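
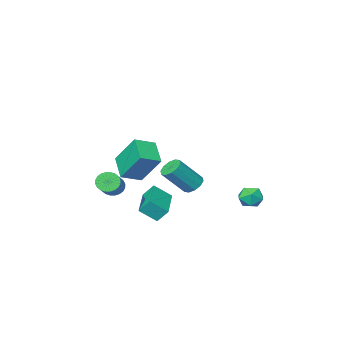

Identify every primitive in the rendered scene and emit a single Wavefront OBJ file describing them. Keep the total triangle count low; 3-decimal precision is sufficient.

v -3.381 2.096 -2.254
v -2.682 2.391 -2.425
v -3.338 1.389 -3.295
v -2.639 1.684 -3.466
v -2.722 1.208 -2.856
v -2.748 1.645 -2.213
v -3.272 2.135 -3.507
v -3.298 2.572 -2.864
v -2.614 2.415 -3.2
v -2.274 1.842 -2.797
v -3.746 1.938 -2.923
v -3.406 1.365 -2.52
v 2.511 -2.806 -2.367
v 2.836 -3.294 -2.065
v 4.014 -1.883 -1.05
v 3.689 -1.394 -1.353
v 2.979 -3.262 -2.276
v 4.157 -1.85 -1.262
v 3.051 -3.16 -2.502
v 4.229 -1.749 -1.487
v 3.041 -3.004 -2.707
v 4.219 -1.593 -1.692
v 2.95 -2.818 -2.86
v 4.128 -1.407 -1.845
v 2.793 -2.631 -2.938
v 3.971 -1.219 -1.923
v 2.592 -2.469 -2.929
v 3.77 -1.058 -1.915
v 2.379 -2.359 -2.835
v 3.557 -0.948 -1.82
v 2.186 -2.317 -2.67
v 3.364 -0.906 -1.655
v 2.043 -2.35 -2.458
v 3.221 -0.938 -1.444
v 1.971 -2.451 -2.233
v 3.149 -1.04 -1.218
v 1.981 -2.607 -2.028
v 3.159 -1.196 -1.013
v 2.072 -2.793 -1.875
v 3.25 -1.382 -0.86
v 2.229 -2.981 -1.797
v 3.407 -1.569 -0.782
v 2.43 -3.142 -1.805
v 3.608 -1.731 -0.791
v 2.643 -3.252 -1.9
v 3.821 -1.841 -0.885
v 2.124 2.18 -1.495
v 2.89 1.685 -0.778
v 3.411 3.779 -1.765
v 4.177 3.283 -1.048
v 2.503 1.757 -2.192
v 3.269 1.261 -1.475
v 3.79 3.355 -2.462
v 4.556 2.86 -1.745
v -0.524 0.244 -1.946
v -0.232 -0.236 -2.311
v 0.995 -0.564 -0.899
v 0.704 -0.084 -0.534
v -0.041 0.121 -2.394
v 1.187 -0.206 -0.982
v -0.034 0.526 -2.306
v 1.193 0.198 -0.894
v -0.214 0.823 -2.081
v 1.013 0.495 -0.668
v -0.513 0.899 -1.804
v 0.715 0.571 -0.391
v -0.815 0.724 -1.581
v 0.412 0.396 -0.169
v -1.007 0.366 -1.498
v 0.221 0.039 -0.086
v -1.013 -0.038 -1.586
v 0.214 -0.366 -0.174
v -0.833 -0.335 -1.812
v 0.394 -0.663 -0.399
v -0.535 -0.411 -2.089
v 0.693 -0.739 -0.676
v 3.294 0.687 0.652
v 2.894 1.851 2.228
v 3.759 1.913 -0.136
v 3.358 3.078 1.44
v 4.422 0.522 1.06
v 4.021 1.687 2.636
v 4.886 1.749 0.272
v 4.486 2.913 1.848
f 1 12 6
f 1 6 2
f 1 2 8
f 1 8 11
f 1 11 12
f 2 6 10
f 6 12 5
f 12 11 3
f 11 8 7
f 8 2 9
f 4 10 5
f 4 5 3
f 4 3 7
f 4 7 9
f 4 9 10
f 5 10 6
f 3 5 12
f 7 3 11
f 9 7 8
f 10 9 2
f 14 13 17
f 14 17 15
f 15 17 18
f 15 18 16
f 17 13 19
f 17 19 18
f 18 19 20
f 18 20 16
f 19 13 21
f 19 21 20
f 20 21 22
f 20 22 16
f 21 13 23
f 21 23 22
f 22 23 24
f 22 24 16
f 23 13 25
f 23 25 24
f 24 25 26
f 24 26 16
f 25 13 27
f 25 27 26
f 26 27 28
f 26 28 16
f 27 13 29
f 27 29 28
f 28 29 30
f 28 30 16
f 29 13 31
f 29 31 30
f 30 31 32
f 30 32 16
f 31 13 33
f 31 33 32
f 32 33 34
f 32 34 16
f 33 13 35
f 33 35 34
f 34 35 36
f 34 36 16
f 35 13 37
f 35 37 36
f 36 37 38
f 36 38 16
f 37 13 39
f 37 39 38
f 38 39 40
f 38 40 16
f 39 13 41
f 39 41 40
f 40 41 42
f 40 42 16
f 41 13 43
f 41 43 42
f 42 43 44
f 42 44 16
f 43 13 45
f 43 45 44
f 44 45 46
f 44 46 16
f 45 13 14
f 45 14 46
f 46 14 15
f 46 15 16
f 48 50 47
f 51 48 47
f 47 50 49
f 49 51 47
f 48 54 50
f 52 48 51
f 52 54 48
f 50 54 49
f 53 51 49
f 49 54 53
f 53 52 51
f 54 52 53
f 56 55 59
f 56 59 57
f 57 59 60
f 57 60 58
f 59 55 61
f 59 61 60
f 60 61 62
f 60 62 58
f 61 55 63
f 61 63 62
f 62 63 64
f 62 64 58
f 63 55 65
f 63 65 64
f 64 65 66
f 64 66 58
f 65 55 67
f 65 67 66
f 66 67 68
f 66 68 58
f 67 55 69
f 67 69 68
f 68 69 70
f 68 70 58
f 69 55 71
f 69 71 70
f 70 71 72
f 70 72 58
f 71 55 73
f 71 73 72
f 72 73 74
f 72 74 58
f 73 55 75
f 73 75 74
f 74 75 76
f 74 76 58
f 75 55 56
f 75 56 76
f 76 56 57
f 76 57 58
f 78 80 77
f 81 78 77
f 77 80 79
f 79 81 77
f 78 84 80
f 82 78 81
f 82 84 78
f 80 84 79
f 83 81 79
f 79 84 83
f 83 82 81
f 84 82 83



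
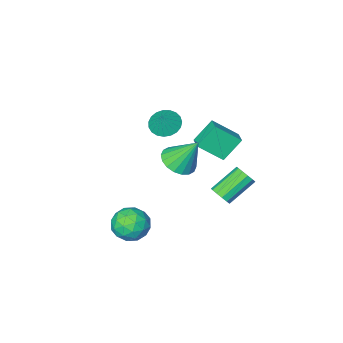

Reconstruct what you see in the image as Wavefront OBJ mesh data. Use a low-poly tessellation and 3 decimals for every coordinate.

v 1.24 3.255 -2.26
v 1.856 3.198 -3.017
v 1.824 1.902 -1.683
v 2.44 1.845 -2.44
v 2.561 2.54 -1.762
v 2.2 3.376 -2.118
v 1.48 1.724 -2.582
v 1.119 2.56 -2.938
v 2.005 2.252 -3.216
v 2.673 2.756 -2.709
v 1.007 2.344 -1.991
v 1.675 2.848 -1.484
v 1.497 3.345 -2.689
v 2.183 1.755 -2.011
v 2.254 2.163 -1.613
v 2.616 2.13 -2.057
v 1.699 3.45 -2.161
v 2.061 3.416 -2.606
v 2.475 3.029 -1.868
v 1.619 1.684 -2.094
v 1.981 1.65 -2.539
v 1.064 2.97 -2.643
v 1.426 2.937 -3.087
v 1.205 2.071 -2.832
v 1.947 2.756 -3.251
v 2.29 1.961 -2.912
v 1.726 1.89 -2.995
v 1.514 2.381 -3.204
v 2.339 3.052 -2.953
v 2.682 2.257 -2.614
v 2.753 2.665 -2.215
v 2.541 3.157 -2.425
v 2.427 2.496 -3.07
v 0.998 2.843 -2.086
v 1.341 2.048 -1.747
v 1.139 1.943 -2.275
v 0.927 2.435 -2.485
v 1.39 3.139 -1.788
v 1.733 2.344 -1.449
v 2.166 2.719 -1.496
v 1.954 3.21 -1.705
v 1.253 2.604 -1.63
v -3.965 0.724 -0.982
v -4.905 0.795 0.107
v -3.655 1.518 -0.766
v -4.595 1.59 0.323
v -2.905 0.05 -0.023
v -3.845 0.122 1.066
v -2.595 0.845 0.193
v -3.535 0.916 1.282
v -2.653 2.91 -1.986
v -2.317 2.764 -1.51
v -3.712 2.724 -0.539
v -4.047 2.87 -1.014
v -2.331 3.102 -1.516
v -3.726 3.061 -0.545
v -2.448 3.379 -1.672
v -3.842 3.338 -0.701
v -2.629 3.507 -1.927
v -4.024 3.467 -0.955
v -2.818 3.446 -2.2
v -4.212 3.405 -1.229
v -2.954 3.214 -2.406
v -4.349 3.174 -1.435
v -2.995 2.886 -2.478
v -4.389 2.846 -1.507
v -2.927 2.566 -2.394
v -4.322 2.526 -1.422
v -2.772 2.355 -2.18
v -4.167 2.315 -1.209
v -2.579 2.32 -1.904
v -3.974 2.28 -0.933
v -2.41 2.473 -1.655
v -3.804 2.432 -0.683
v -1.193 0.373 2.031
v -0.633 -0.182 1.981
v -0.747 0.747 2.869
v -0.503 0.062 1.804
v -0.493 0.359 1.665
v -0.603 0.659 1.59
v -0.816 0.91 1.591
v -1.094 1.068 1.668
v -1.388 1.105 1.808
v -1.649 1.016 1.987
v -1.831 0.816 2.173
v -1.903 0.539 2.335
v -1.852 0.233 2.444
v -1.687 -0.048 2.482
v -1.436 -0.257 2.442
v -1.143 -0.356 2.331
v -0.859 -0.33 2.168
v -0.583 2.66 1.182
v -0.159 2.01 1.657
v -1.177 3.38 2.698
v 0.123 2.3 1.629
v 0.264 2.661 1.513
v 0.238 3.022 1.332
v 0.049 3.312 1.12
v -0.265 3.472 0.921
v -0.642 3.471 0.774
v -1.008 3.31 0.707
v -1.289 3.02 0.735
v -1.431 2.659 0.851
v -1.404 2.298 1.033
v -1.215 2.009 1.244
v -0.901 1.848 1.443
v -0.524 1.849 1.59
f 1 38 17
f 38 12 41
f 17 41 6
f 38 41 17
f 1 17 13
f 17 6 18
f 13 18 2
f 17 18 13
f 1 13 22
f 13 2 23
f 22 23 8
f 13 23 22
f 1 22 34
f 22 8 37
f 34 37 11
f 22 37 34
f 1 34 38
f 34 11 42
f 38 42 12
f 34 42 38
f 2 18 29
f 18 6 32
f 29 32 10
f 18 32 29
f 6 41 19
f 41 12 40
f 19 40 5
f 41 40 19
f 12 42 39
f 42 11 35
f 39 35 3
f 42 35 39
f 11 37 36
f 37 8 24
f 36 24 7
f 37 24 36
f 8 23 28
f 23 2 25
f 28 25 9
f 23 25 28
f 4 30 16
f 30 10 31
f 16 31 5
f 30 31 16
f 4 16 14
f 16 5 15
f 14 15 3
f 16 15 14
f 4 14 21
f 14 3 20
f 21 20 7
f 14 20 21
f 4 21 26
f 21 7 27
f 26 27 9
f 21 27 26
f 4 26 30
f 26 9 33
f 30 33 10
f 26 33 30
f 5 31 19
f 31 10 32
f 19 32 6
f 31 32 19
f 3 15 39
f 15 5 40
f 39 40 12
f 15 40 39
f 7 20 36
f 20 3 35
f 36 35 11
f 20 35 36
f 9 27 28
f 27 7 24
f 28 24 8
f 27 24 28
f 10 33 29
f 33 9 25
f 29 25 2
f 33 25 29
f 44 46 43
f 47 44 43
f 43 46 45
f 45 47 43
f 44 50 46
f 48 44 47
f 48 50 44
f 46 50 45
f 49 47 45
f 45 50 49
f 49 48 47
f 50 48 49
f 52 51 55
f 52 55 53
f 53 55 56
f 53 56 54
f 55 51 57
f 55 57 56
f 56 57 58
f 56 58 54
f 57 51 59
f 57 59 58
f 58 59 60
f 58 60 54
f 59 51 61
f 59 61 60
f 60 61 62
f 60 62 54
f 61 51 63
f 61 63 62
f 62 63 64
f 62 64 54
f 63 51 65
f 63 65 64
f 64 65 66
f 64 66 54
f 65 51 67
f 65 67 66
f 66 67 68
f 66 68 54
f 67 51 69
f 67 69 68
f 68 69 70
f 68 70 54
f 69 51 71
f 69 71 70
f 70 71 72
f 70 72 54
f 71 51 73
f 71 73 72
f 72 73 74
f 72 74 54
f 73 51 52
f 73 52 74
f 74 52 53
f 74 53 54
f 76 75 78
f 76 78 77
f 78 75 79
f 78 79 77
f 79 75 80
f 79 80 77
f 80 75 81
f 80 81 77
f 81 75 82
f 81 82 77
f 82 75 83
f 82 83 77
f 83 75 84
f 83 84 77
f 84 75 85
f 84 85 77
f 85 75 86
f 85 86 77
f 86 75 87
f 86 87 77
f 87 75 88
f 87 88 77
f 88 75 89
f 88 89 77
f 89 75 90
f 89 90 77
f 90 75 91
f 90 91 77
f 91 75 76
f 91 76 77
f 93 92 95
f 93 95 94
f 95 92 96
f 95 96 94
f 96 92 97
f 96 97 94
f 97 92 98
f 97 98 94
f 98 92 99
f 98 99 94
f 99 92 100
f 99 100 94
f 100 92 101
f 100 101 94
f 101 92 102
f 101 102 94
f 102 92 103
f 102 103 94
f 103 92 104
f 103 104 94
f 104 92 105
f 104 105 94
f 105 92 106
f 105 106 94
f 106 92 107
f 106 107 94
f 107 92 93
f 107 93 94



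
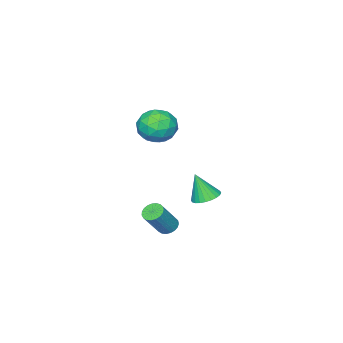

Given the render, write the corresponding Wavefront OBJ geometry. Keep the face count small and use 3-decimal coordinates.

v 2.698 0.016 3.044
v 3.232 0.672 3.863
v 3.908 -1.412 3.397
v 4.442 -0.756 4.216
v 3.349 -1.153 4.4
v 2.6 -0.27 4.182
v 4.54 -0.47 3.078
v 3.791 0.413 2.86
v 4.37 0.371 3.885
v 3.634 -0.051 4.702
v 3.506 -0.689 2.558
v 2.77 -1.111 3.375
v 2.858 0.47 3.423
v 4.282 -1.21 3.837
v 3.639 -1.442 3.945
v 3.953 -1.057 4.427
v 2.487 -0.084 3.61
v 2.801 0.301 4.091
v 2.87 -0.771 4.407
v 4.339 -1.041 3.169
v 4.653 -0.656 3.65
v 3.187 0.317 2.833
v 3.501 0.702 3.315
v 4.27 0.031 2.853
v 3.841 0.678 3.917
v 4.553 -0.162 4.124
v 4.61 0.007 3.455
v 4.17 0.526 3.327
v 3.409 0.43 4.397
v 4.121 -0.41 4.605
v 3.478 -0.642 4.712
v 3.038 -0.124 4.584
v 4.078 0.253 4.41
v 3.019 -0.33 2.655
v 3.731 -1.17 2.863
v 4.102 -0.616 2.676
v 3.662 -0.098 2.548
v 2.587 -0.578 3.136
v 3.299 -1.418 3.343
v 2.97 -1.266 3.933
v 2.53 -0.747 3.805
v 3.062 -0.993 2.85
v 0.89 0.722 -2.494
v 1.549 1.267 -2.404
v 1.15 0.138 -0.866
v 1.293 1.455 -2.296
v 0.976 1.532 -2.218
v 0.645 1.485 -2.182
v 0.352 1.322 -2.193
v 0.141 1.068 -2.251
v 0.044 0.761 -2.345
v 0.075 0.448 -2.462
v 0.231 0.177 -2.585
v 0.486 -0.011 -2.693
v 0.804 -0.087 -2.771
v 1.134 -0.041 -2.807
v 1.427 0.122 -2.796
v 1.638 0.376 -2.738
v 1.736 0.683 -2.644
v 1.704 0.996 -2.526
v 3.427 0.239 -3.807
v 3.945 0.285 -4.18
v 5.071 0.226 -2.626
v 4.553 0.181 -2.253
v 3.89 0.541 -4.131
v 5.016 0.482 -2.577
v 3.754 0.744 -4.025
v 4.88 0.685 -2.471
v 3.563 0.86 -3.882
v 4.689 0.802 -2.328
v 3.347 0.869 -3.726
v 4.473 0.811 -2.172
v 3.146 0.769 -3.583
v 4.272 0.71 -2.029
v 2.993 0.577 -3.48
v 4.119 0.519 -1.926
v 2.915 0.327 -3.433
v 4.041 0.269 -1.879
v 2.926 0.062 -3.451
v 4.052 0.003 -1.897
v 3.023 -0.173 -3.53
v 4.149 -0.231 -1.976
v 3.19 -0.336 -3.657
v 4.316 -0.395 -2.103
v 3.398 -0.4 -3.81
v 4.524 -0.459 -2.256
v 3.611 -0.353 -3.963
v 4.737 -0.412 -2.409
v 3.792 -0.204 -4.089
v 4.918 -0.263 -2.534
v 3.91 0.021 -4.165
v 5.036 -0.037 -2.611
f 1 38 17
f 38 12 41
f 17 41 6
f 38 41 17
f 1 17 13
f 17 6 18
f 13 18 2
f 17 18 13
f 1 13 22
f 13 2 23
f 22 23 8
f 13 23 22
f 1 22 34
f 22 8 37
f 34 37 11
f 22 37 34
f 1 34 38
f 34 11 42
f 38 42 12
f 34 42 38
f 2 18 29
f 18 6 32
f 29 32 10
f 18 32 29
f 6 41 19
f 41 12 40
f 19 40 5
f 41 40 19
f 12 42 39
f 42 11 35
f 39 35 3
f 42 35 39
f 11 37 36
f 37 8 24
f 36 24 7
f 37 24 36
f 8 23 28
f 23 2 25
f 28 25 9
f 23 25 28
f 4 30 16
f 30 10 31
f 16 31 5
f 30 31 16
f 4 16 14
f 16 5 15
f 14 15 3
f 16 15 14
f 4 14 21
f 14 3 20
f 21 20 7
f 14 20 21
f 4 21 26
f 21 7 27
f 26 27 9
f 21 27 26
f 4 26 30
f 26 9 33
f 30 33 10
f 26 33 30
f 5 31 19
f 31 10 32
f 19 32 6
f 31 32 19
f 3 15 39
f 15 5 40
f 39 40 12
f 15 40 39
f 7 20 36
f 20 3 35
f 36 35 11
f 20 35 36
f 9 27 28
f 27 7 24
f 28 24 8
f 27 24 28
f 10 33 29
f 33 9 25
f 29 25 2
f 33 25 29
f 44 43 46
f 44 46 45
f 46 43 47
f 46 47 45
f 47 43 48
f 47 48 45
f 48 43 49
f 48 49 45
f 49 43 50
f 49 50 45
f 50 43 51
f 50 51 45
f 51 43 52
f 51 52 45
f 52 43 53
f 52 53 45
f 53 43 54
f 53 54 45
f 54 43 55
f 54 55 45
f 55 43 56
f 55 56 45
f 56 43 57
f 56 57 45
f 57 43 58
f 57 58 45
f 58 43 59
f 58 59 45
f 59 43 60
f 59 60 45
f 60 43 44
f 60 44 45
f 62 61 65
f 62 65 63
f 63 65 66
f 63 66 64
f 65 61 67
f 65 67 66
f 66 67 68
f 66 68 64
f 67 61 69
f 67 69 68
f 68 69 70
f 68 70 64
f 69 61 71
f 69 71 70
f 70 71 72
f 70 72 64
f 71 61 73
f 71 73 72
f 72 73 74
f 72 74 64
f 73 61 75
f 73 75 74
f 74 75 76
f 74 76 64
f 75 61 77
f 75 77 76
f 76 77 78
f 76 78 64
f 77 61 79
f 77 79 78
f 78 79 80
f 78 80 64
f 79 61 81
f 79 81 80
f 80 81 82
f 80 82 64
f 81 61 83
f 81 83 82
f 82 83 84
f 82 84 64
f 83 61 85
f 83 85 84
f 84 85 86
f 84 86 64
f 85 61 87
f 85 87 86
f 86 87 88
f 86 88 64
f 87 61 89
f 87 89 88
f 88 89 90
f 88 90 64
f 89 61 91
f 89 91 90
f 90 91 92
f 90 92 64
f 91 61 62
f 91 62 92
f 92 62 63
f 92 63 64



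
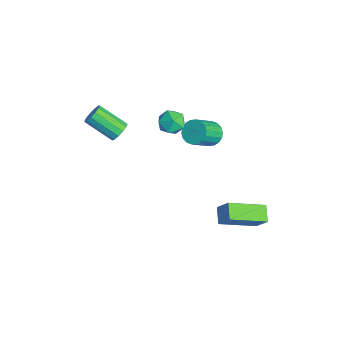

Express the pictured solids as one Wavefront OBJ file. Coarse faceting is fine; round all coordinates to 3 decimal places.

v 0.738 -1.248 2.841
v 1.187 -1.582 2.829
v 0.392 -2.686 3.727
v -0.058 -2.352 3.739
v 1.22 -1.399 3.083
v 0.424 -2.502 3.981
v 1.099 -1.167 3.261
v 0.304 -2.271 4.159
v 0.864 -0.962 3.305
v 0.069 -2.065 4.203
v 0.589 -0.847 3.202
v -0.207 -1.95 4.1
v 0.361 -0.86 2.984
v -0.435 -1.963 3.883
v 0.252 -0.996 2.721
v -0.543 -2.099 3.619
v 0.298 -1.212 2.496
v -0.497 -2.316 3.394
v 0.483 -1.44 2.38
v -0.312 -2.543 3.278
v 0.749 -1.607 2.411
v -0.046 -2.71 3.309
v 1.012 -1.66 2.578
v 0.216 -2.763 3.476
v 4 4.437 -2.719
v 4.103 2.574 -1.893
v 3.203 4.577 -2.303
v 3.306 2.714 -1.477
v 4.494 4.826 -1.903
v 4.597 2.963 -1.077
v 3.697 4.966 -1.487
v 3.8 3.103 -0.661
v 0.24 3.186 1.036
v 0.694 2.982 0.573
v 1.274 2.03 1.561
v 0.82 2.234 2.024
v 0.836 3.211 0.71
v 1.417 2.259 1.699
v 0.86 3.435 0.912
v 1.44 2.484 1.9
v 0.761 3.61 1.138
v 1.342 2.658 2.127
v 0.559 3.701 1.344
v 1.139 2.749 2.333
v 0.294 3.69 1.489
v 0.874 2.738 2.478
v 0.018 3.579 1.544
v 0.598 2.627 2.533
v -0.214 3.39 1.499
v 0.366 2.438 2.487
v -0.357 3.161 1.361
v 0.224 2.209 2.35
v -0.38 2.936 1.16
v 0.2 1.985 2.148
v -0.282 2.762 0.933
v 0.299 1.81 1.922
v -0.079 2.671 0.727
v 0.501 1.719 1.716
v 0.186 2.682 0.582
v 0.766 1.73 1.571
v 0.462 2.793 0.527
v 1.042 1.841 1.516
v -0.693 1.664 2.245
v -0.08 1.937 2.594
v -0 0.823 1.686
v 0.613 1.096 2.035
v 0.081 0.734 2.433
v -0.348 1.254 2.779
v 0.268 1.506 1.501
v -0.161 2.026 1.847
v 0.514 1.84 2.135
v 0.398 1.362 2.711
v -0.478 1.398 1.569
v -0.594 0.92 2.145
f 2 1 5
f 2 5 3
f 3 5 6
f 3 6 4
f 5 1 7
f 5 7 6
f 6 7 8
f 6 8 4
f 7 1 9
f 7 9 8
f 8 9 10
f 8 10 4
f 9 1 11
f 9 11 10
f 10 11 12
f 10 12 4
f 11 1 13
f 11 13 12
f 12 13 14
f 12 14 4
f 13 1 15
f 13 15 14
f 14 15 16
f 14 16 4
f 15 1 17
f 15 17 16
f 16 17 18
f 16 18 4
f 17 1 19
f 17 19 18
f 18 19 20
f 18 20 4
f 19 1 21
f 19 21 20
f 20 21 22
f 20 22 4
f 21 1 23
f 21 23 22
f 22 23 24
f 22 24 4
f 23 1 2
f 23 2 24
f 24 2 3
f 24 3 4
f 26 28 25
f 29 26 25
f 25 28 27
f 27 29 25
f 26 32 28
f 30 26 29
f 30 32 26
f 28 32 27
f 31 29 27
f 27 32 31
f 31 30 29
f 32 30 31
f 34 33 37
f 34 37 35
f 35 37 38
f 35 38 36
f 37 33 39
f 37 39 38
f 38 39 40
f 38 40 36
f 39 33 41
f 39 41 40
f 40 41 42
f 40 42 36
f 41 33 43
f 41 43 42
f 42 43 44
f 42 44 36
f 43 33 45
f 43 45 44
f 44 45 46
f 44 46 36
f 45 33 47
f 45 47 46
f 46 47 48
f 46 48 36
f 47 33 49
f 47 49 48
f 48 49 50
f 48 50 36
f 49 33 51
f 49 51 50
f 50 51 52
f 50 52 36
f 51 33 53
f 51 53 52
f 52 53 54
f 52 54 36
f 53 33 55
f 53 55 54
f 54 55 56
f 54 56 36
f 55 33 57
f 55 57 56
f 56 57 58
f 56 58 36
f 57 33 59
f 57 59 58
f 58 59 60
f 58 60 36
f 59 33 61
f 59 61 60
f 60 61 62
f 60 62 36
f 61 33 34
f 61 34 62
f 62 34 35
f 62 35 36
f 63 74 68
f 63 68 64
f 63 64 70
f 63 70 73
f 63 73 74
f 64 68 72
f 68 74 67
f 74 73 65
f 73 70 69
f 70 64 71
f 66 72 67
f 66 67 65
f 66 65 69
f 66 69 71
f 66 71 72
f 67 72 68
f 65 67 74
f 69 65 73
f 71 69 70
f 72 71 64



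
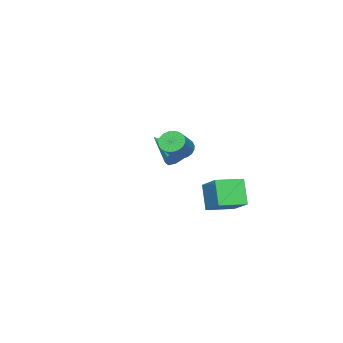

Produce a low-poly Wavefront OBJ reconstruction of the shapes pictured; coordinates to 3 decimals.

v -2.88 -2.274 0.168
v -2.64 -2.682 -0.501
v -3.28 -4.026 1.092
v -2.203 -2.601 -0.159
v -2.083 -2.367 0.337
v -2.336 -2.09 0.753
v -2.844 -1.899 0.896
v -3.369 -1.883 0.698
v -3.665 -2.051 0.252
v -3.594 -2.323 -0.233
v -3.189 -2.572 -0.531
v 1.876 1.034 2.866
v 2.23 1.305 2.326
v 3.377 1.498 3.175
v 3.024 1.226 3.714
v 2.105 1.542 2.441
v 3.252 1.734 3.29
v 1.941 1.69 2.63
v 3.088 1.882 3.479
v 1.765 1.725 2.86
v 2.912 1.917 3.709
v 1.608 1.64 3.09
v 2.756 1.833 3.939
v 1.498 1.451 3.282
v 2.646 1.643 4.131
v 1.454 1.189 3.401
v 2.601 1.382 4.25
v 1.482 0.901 3.428
v 2.629 1.093 4.277
v 1.579 0.635 3.358
v 2.726 0.828 4.207
v 1.727 0.439 3.203
v 2.874 0.631 4.052
v 1.901 0.345 2.989
v 3.048 0.538 3.838
v 2.07 0.371 2.754
v 3.218 0.563 3.603
v 2.207 0.511 2.538
v 3.354 0.703 3.387
v 2.286 0.741 2.379
v 3.433 0.934 3.228
v 2.294 1.022 2.304
v 3.441 1.215 3.153
v -5.196 -0.376 -2.233
v -4.225 1.023 -1.243
v -4.564 0.245 -3.731
v -3.594 1.645 -2.74
v -3.906 -1.365 -2.1
v -2.936 0.035 -1.109
v -3.275 -0.743 -3.597
v -2.304 0.656 -2.607
f 2 1 4
f 2 4 3
f 4 1 5
f 4 5 3
f 5 1 6
f 5 6 3
f 6 1 7
f 6 7 3
f 7 1 8
f 7 8 3
f 8 1 9
f 8 9 3
f 9 1 10
f 9 10 3
f 10 1 11
f 10 11 3
f 11 1 2
f 11 2 3
f 13 12 16
f 13 16 14
f 14 16 17
f 14 17 15
f 16 12 18
f 16 18 17
f 17 18 19
f 17 19 15
f 18 12 20
f 18 20 19
f 19 20 21
f 19 21 15
f 20 12 22
f 20 22 21
f 21 22 23
f 21 23 15
f 22 12 24
f 22 24 23
f 23 24 25
f 23 25 15
f 24 12 26
f 24 26 25
f 25 26 27
f 25 27 15
f 26 12 28
f 26 28 27
f 27 28 29
f 27 29 15
f 28 12 30
f 28 30 29
f 29 30 31
f 29 31 15
f 30 12 32
f 30 32 31
f 31 32 33
f 31 33 15
f 32 12 34
f 32 34 33
f 33 34 35
f 33 35 15
f 34 12 36
f 34 36 35
f 35 36 37
f 35 37 15
f 36 12 38
f 36 38 37
f 37 38 39
f 37 39 15
f 38 12 40
f 38 40 39
f 39 40 41
f 39 41 15
f 40 12 42
f 40 42 41
f 41 42 43
f 41 43 15
f 42 12 13
f 42 13 43
f 43 13 14
f 43 14 15
f 45 47 44
f 48 45 44
f 44 47 46
f 46 48 44
f 45 51 47
f 49 45 48
f 49 51 45
f 47 51 46
f 50 48 46
f 46 51 50
f 50 49 48
f 51 49 50



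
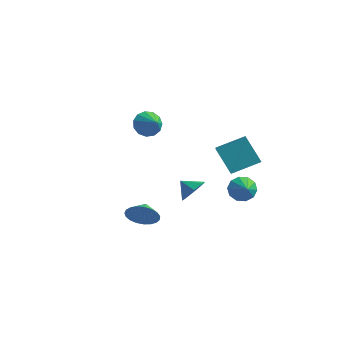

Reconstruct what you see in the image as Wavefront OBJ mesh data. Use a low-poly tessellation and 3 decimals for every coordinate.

v 0.478 -3.964 -3.928
v 1.138 -3.93 -3.164
v 0.022 -3.136 -3.572
v 1.33 -3.698 -3.456
v 1.376 -3.512 -3.83
v 1.266 -3.404 -4.221
v 1.02 -3.393 -4.561
v 0.68 -3.481 -4.792
v 0.305 -3.652 -4.873
v -0.04 -3.877 -4.791
v -0.295 -4.118 -4.56
v -0.417 -4.331 -4.219
v -0.384 -4.481 -3.829
v -0.202 -4.542 -3.455
v 0.098 -4.503 -3.163
v 0.463 -4.37 -3.004
v 0.831 -4.167 -3.004
v -4.001 1.682 -0.637
v -3.713 1.216 -1.401
v -2.899 1.258 0.037
v -3.505 1.701 -1.436
v -3.454 2.181 -1.217
v -3.576 2.502 -0.814
v -3.834 2.563 -0.355
v -4.144 2.345 0.014
v -4.409 1.916 0.177
v -4.544 1.413 0.081
v -4.507 0.996 -0.243
v -4.309 0.796 -0.692
v -4.013 0.878 -1.124
v 1.928 -1.281 -2.659
v 2.439 -1.168 -1.915
v 1.092 -1.439 -2.061
v 2.164 -0.57 -2.142
v 1.75 -0.389 -2.673
v 1.441 -0.73 -3.195
v 1.417 -1.394 -3.403
v 1.693 -1.992 -3.176
v 2.106 -2.174 -2.645
v 2.415 -1.832 -2.123
v 2.537 2.342 -3.936
v 3.143 2.637 -4.518
v 3.303 1.818 -3.404
v 3.108 3.002 -4.109
v 2.855 3.116 -3.633
v 2.481 2.933 -3.274
v 2.128 2.525 -3.168
v 1.931 2.047 -3.355
v 1.966 1.681 -3.764
v 2.219 1.568 -4.239
v 2.593 1.75 -4.599
v 2.946 2.158 -4.705
v 0.59 2.32 -1.343
v 1.687 3.708 -0.573
v -0.459 3.624 -2.2
v 0.639 5.013 -1.43
v 1.781 2.247 -2.91
v 2.879 3.636 -2.14
v 0.733 3.552 -3.767
v 1.83 4.94 -2.997
f 2 1 4
f 2 4 3
f 4 1 5
f 4 5 3
f 5 1 6
f 5 6 3
f 6 1 7
f 6 7 3
f 7 1 8
f 7 8 3
f 8 1 9
f 8 9 3
f 9 1 10
f 9 10 3
f 10 1 11
f 10 11 3
f 11 1 12
f 11 12 3
f 12 1 13
f 12 13 3
f 13 1 14
f 13 14 3
f 14 1 15
f 14 15 3
f 15 1 16
f 15 16 3
f 16 1 17
f 16 17 3
f 17 1 2
f 17 2 3
f 19 18 21
f 19 21 20
f 21 18 22
f 21 22 20
f 22 18 23
f 22 23 20
f 23 18 24
f 23 24 20
f 24 18 25
f 24 25 20
f 25 18 26
f 25 26 20
f 26 18 27
f 26 27 20
f 27 18 28
f 27 28 20
f 28 18 29
f 28 29 20
f 29 18 30
f 29 30 20
f 30 18 19
f 30 19 20
f 32 31 34
f 32 34 33
f 34 31 35
f 34 35 33
f 35 31 36
f 35 36 33
f 36 31 37
f 36 37 33
f 37 31 38
f 37 38 33
f 38 31 39
f 38 39 33
f 39 31 40
f 39 40 33
f 40 31 32
f 40 32 33
f 42 41 44
f 42 44 43
f 44 41 45
f 44 45 43
f 45 41 46
f 45 46 43
f 46 41 47
f 46 47 43
f 47 41 48
f 47 48 43
f 48 41 49
f 48 49 43
f 49 41 50
f 49 50 43
f 50 41 51
f 50 51 43
f 51 41 52
f 51 52 43
f 52 41 42
f 52 42 43
f 54 56 53
f 57 54 53
f 53 56 55
f 55 57 53
f 54 60 56
f 58 54 57
f 58 60 54
f 56 60 55
f 59 57 55
f 55 60 59
f 59 58 57
f 60 58 59



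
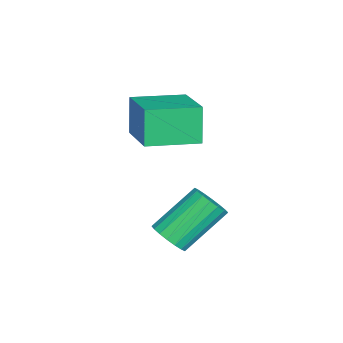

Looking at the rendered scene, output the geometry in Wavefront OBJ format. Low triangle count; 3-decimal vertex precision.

v -0.538 -3.291 0.104
v -0.97 -3.364 1.528
v -1.339 -1.575 -0.051
v -1.772 -1.648 1.373
v 1.232 -2.412 0.687
v 0.799 -2.485 2.111
v 0.43 -0.696 0.532
v -0.002 -0.769 1.956
v 2.946 -1.296 -2.321
v 3.466 -0.802 -2.386
v 2.514 0.369 -1.104
v 1.994 -0.124 -1.039
v 3.259 -0.718 -2.616
v 2.307 0.453 -1.334
v 2.99 -0.749 -2.788
v 2.038 0.422 -1.506
v 2.712 -0.888 -2.867
v 1.76 0.283 -1.585
v 2.481 -1.108 -2.838
v 1.529 0.063 -1.556
v 2.341 -1.365 -2.706
v 1.39 -0.194 -1.424
v 2.322 -1.608 -2.498
v 1.37 -0.437 -1.216
v 2.426 -1.789 -2.256
v 1.474 -0.618 -0.974
v 2.633 -1.873 -2.026
v 1.681 -0.702 -0.744
v 2.902 -1.842 -1.854
v 1.95 -0.671 -0.572
v 3.18 -1.703 -1.775
v 2.228 -0.532 -0.493
v 3.411 -1.483 -1.804
v 2.459 -0.312 -0.522
v 3.55 -1.226 -1.936
v 2.599 -0.055 -0.654
v 3.57 -0.983 -2.144
v 2.618 0.188 -0.862
f 2 4 1
f 5 2 1
f 1 4 3
f 3 5 1
f 2 8 4
f 6 2 5
f 6 8 2
f 4 8 3
f 7 5 3
f 3 8 7
f 7 6 5
f 8 6 7
f 10 9 13
f 10 13 11
f 11 13 14
f 11 14 12
f 13 9 15
f 13 15 14
f 14 15 16
f 14 16 12
f 15 9 17
f 15 17 16
f 16 17 18
f 16 18 12
f 17 9 19
f 17 19 18
f 18 19 20
f 18 20 12
f 19 9 21
f 19 21 20
f 20 21 22
f 20 22 12
f 21 9 23
f 21 23 22
f 22 23 24
f 22 24 12
f 23 9 25
f 23 25 24
f 24 25 26
f 24 26 12
f 25 9 27
f 25 27 26
f 26 27 28
f 26 28 12
f 27 9 29
f 27 29 28
f 28 29 30
f 28 30 12
f 29 9 31
f 29 31 30
f 30 31 32
f 30 32 12
f 31 9 33
f 31 33 32
f 32 33 34
f 32 34 12
f 33 9 35
f 33 35 34
f 34 35 36
f 34 36 12
f 35 9 37
f 35 37 36
f 36 37 38
f 36 38 12
f 37 9 10
f 37 10 38
f 38 10 11
f 38 11 12



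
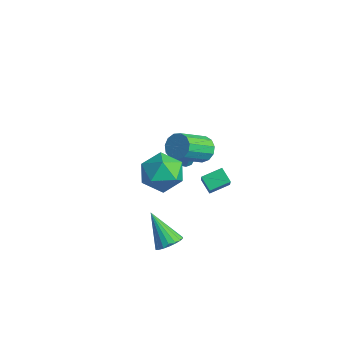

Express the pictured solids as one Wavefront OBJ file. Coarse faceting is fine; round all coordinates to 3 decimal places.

v -1.108 2.544 -0.046
v -0.528 2.903 0.409
v -0.432 1.216 1.621
v -1.012 0.856 1.166
v -0.933 3.018 0.6
v -0.837 1.33 1.812
v -1.393 2.982 0.586
v -1.298 1.294 1.798
v -1.763 2.806 0.371
v -1.667 1.119 1.583
v -1.925 2.548 0.024
v -1.829 0.86 1.236
v -1.827 2.288 -0.345
v -1.732 0.6 0.867
v -1.501 2.11 -0.62
v -1.406 0.422 0.592
v -1.05 2.069 -0.712
v -0.955 0.381 0.5
v -0.618 2.179 -0.593
v -0.522 0.491 0.619
v -0.341 2.405 -0.3
v -0.245 0.717 0.912
v -0.307 2.675 0.073
v -0.212 0.987 1.285
v 0.941 0.946 -0.199
v 1.86 0.263 1.137
v 1.229 2.024 0.154
v 2.148 1.341 1.49
v 1.692 0.919 -0.73
v 2.611 0.236 0.606
v 1.98 1.997 -0.377
v 2.899 1.314 0.959
v -4.264 3.649 -3.723
v -3.745 3.439 -4.012
v -3.416 3.811 -2.317
v -3.755 3.826 -4.05
v -3.96 4.146 -3.964
v -4.281 4.276 -3.785
v -4.595 4.166 -3.583
v -4.783 3.859 -3.434
v -4.772 3.472 -3.396
v -4.568 3.152 -3.483
v -4.247 3.022 -3.661
v -3.933 3.132 -3.863
v 3.223 -2.704 -1.539
v 3.803 -2.718 -1.034
v 1.877 -2.856 -0.001
v 3.734 -2.383 -1.061
v 3.563 -2.112 -1.183
v 3.326 -1.959 -1.376
v 3.067 -1.952 -1.601
v 2.84 -2.095 -1.814
v 2.688 -2.358 -1.973
v 2.643 -2.69 -2.045
v 2.712 -3.025 -2.018
v 2.882 -3.296 -1.896
v 3.12 -3.449 -1.703
v 3.378 -3.456 -1.478
v 3.606 -3.313 -1.265
v 3.757 -3.05 -1.106
v 0.959 -2.353 2.851
v 1.369 -1.875 3.908
v 2.831 -2.765 2.312
v 3.241 -2.287 3.369
v 2.606 -3.341 3.376
v 1.45 -3.086 3.709
v 2.75 -1.554 2.511
v 1.594 -1.299 2.844
v 2.476 -1.381 3.697
v 2.387 -2.485 4.232
v 1.813 -2.155 1.988
v 1.724 -3.259 2.523
f 2 1 5
f 2 5 3
f 3 5 6
f 3 6 4
f 5 1 7
f 5 7 6
f 6 7 8
f 6 8 4
f 7 1 9
f 7 9 8
f 8 9 10
f 8 10 4
f 9 1 11
f 9 11 10
f 10 11 12
f 10 12 4
f 11 1 13
f 11 13 12
f 12 13 14
f 12 14 4
f 13 1 15
f 13 15 14
f 14 15 16
f 14 16 4
f 15 1 17
f 15 17 16
f 16 17 18
f 16 18 4
f 17 1 19
f 17 19 18
f 18 19 20
f 18 20 4
f 19 1 21
f 19 21 20
f 20 21 22
f 20 22 4
f 21 1 23
f 21 23 22
f 22 23 24
f 22 24 4
f 23 1 2
f 23 2 24
f 24 2 3
f 24 3 4
f 26 28 25
f 29 26 25
f 25 28 27
f 27 29 25
f 26 32 28
f 30 26 29
f 30 32 26
f 28 32 27
f 31 29 27
f 27 32 31
f 31 30 29
f 32 30 31
f 34 33 36
f 34 36 35
f 36 33 37
f 36 37 35
f 37 33 38
f 37 38 35
f 38 33 39
f 38 39 35
f 39 33 40
f 39 40 35
f 40 33 41
f 40 41 35
f 41 33 42
f 41 42 35
f 42 33 43
f 42 43 35
f 43 33 44
f 43 44 35
f 44 33 34
f 44 34 35
f 46 45 48
f 46 48 47
f 48 45 49
f 48 49 47
f 49 45 50
f 49 50 47
f 50 45 51
f 50 51 47
f 51 45 52
f 51 52 47
f 52 45 53
f 52 53 47
f 53 45 54
f 53 54 47
f 54 45 55
f 54 55 47
f 55 45 56
f 55 56 47
f 56 45 57
f 56 57 47
f 57 45 58
f 57 58 47
f 58 45 59
f 58 59 47
f 59 45 60
f 59 60 47
f 60 45 46
f 60 46 47
f 61 72 66
f 61 66 62
f 61 62 68
f 61 68 71
f 61 71 72
f 62 66 70
f 66 72 65
f 72 71 63
f 71 68 67
f 68 62 69
f 64 70 65
f 64 65 63
f 64 63 67
f 64 67 69
f 64 69 70
f 65 70 66
f 63 65 72
f 67 63 71
f 69 67 68
f 70 69 62



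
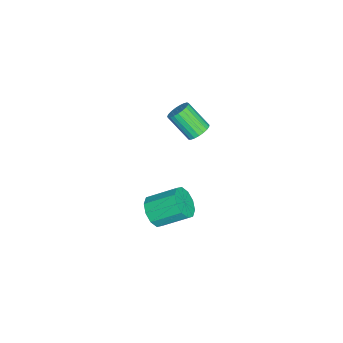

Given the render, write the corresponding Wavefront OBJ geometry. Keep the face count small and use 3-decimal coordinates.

v -0.988 1.373 -3.907
v -0.573 1.953 -4.704
v -0.856 3.687 -3.591
v -1.272 3.107 -2.793
v -1.225 1.909 -4.802
v -1.509 3.643 -3.689
v -1.787 1.66 -4.558
v -2.071 3.394 -3.444
v -2.044 1.302 -4.065
v -2.328 3.036 -2.952
v -1.898 0.971 -3.511
v -2.181 2.705 -2.398
v -1.404 0.793 -3.109
v -1.687 2.527 -1.996
v -0.751 0.837 -3.011
v -1.035 2.571 -1.898
v -0.189 1.086 -3.256
v -0.473 2.82 -2.142
v 0.068 1.444 -3.748
v -0.216 3.178 -2.635
v -0.079 1.775 -4.302
v -0.362 3.509 -3.189
v -2.594 3.569 2.767
v -1.958 3.745 3.123
v -2.35 2.448 4.469
v -2.986 2.271 4.113
v -2.162 3.942 3.253
v -2.554 2.645 4.599
v -2.44 4.074 3.299
v -2.832 2.777 4.645
v -2.746 4.119 3.254
v -3.137 2.822 4.599
v -3.025 4.069 3.124
v -3.416 2.771 4.47
v -3.229 3.932 2.932
v -3.621 2.634 4.278
v -3.324 3.732 2.712
v -3.716 2.435 4.058
v -3.293 3.504 2.502
v -3.684 2.207 3.847
v -3.14 3.287 2.337
v -3.532 1.99 3.683
v -2.894 3.119 2.247
v -3.285 1.822 3.592
v -2.595 3.029 2.246
v -2.987 1.731 3.592
v -2.297 3.032 2.336
v -2.688 1.734 3.682
v -2.049 3.128 2.5
v -2.441 1.83 3.846
v -1.896 3.3 2.711
v -2.288 2.002 4.057
v -1.864 3.518 2.931
v -2.256 2.221 4.277
f 2 1 5
f 2 5 3
f 3 5 6
f 3 6 4
f 5 1 7
f 5 7 6
f 6 7 8
f 6 8 4
f 7 1 9
f 7 9 8
f 8 9 10
f 8 10 4
f 9 1 11
f 9 11 10
f 10 11 12
f 10 12 4
f 11 1 13
f 11 13 12
f 12 13 14
f 12 14 4
f 13 1 15
f 13 15 14
f 14 15 16
f 14 16 4
f 15 1 17
f 15 17 16
f 16 17 18
f 16 18 4
f 17 1 19
f 17 19 18
f 18 19 20
f 18 20 4
f 19 1 21
f 19 21 20
f 20 21 22
f 20 22 4
f 21 1 2
f 21 2 22
f 22 2 3
f 22 3 4
f 24 23 27
f 24 27 25
f 25 27 28
f 25 28 26
f 27 23 29
f 27 29 28
f 28 29 30
f 28 30 26
f 29 23 31
f 29 31 30
f 30 31 32
f 30 32 26
f 31 23 33
f 31 33 32
f 32 33 34
f 32 34 26
f 33 23 35
f 33 35 34
f 34 35 36
f 34 36 26
f 35 23 37
f 35 37 36
f 36 37 38
f 36 38 26
f 37 23 39
f 37 39 38
f 38 39 40
f 38 40 26
f 39 23 41
f 39 41 40
f 40 41 42
f 40 42 26
f 41 23 43
f 41 43 42
f 42 43 44
f 42 44 26
f 43 23 45
f 43 45 44
f 44 45 46
f 44 46 26
f 45 23 47
f 45 47 46
f 46 47 48
f 46 48 26
f 47 23 49
f 47 49 48
f 48 49 50
f 48 50 26
f 49 23 51
f 49 51 50
f 50 51 52
f 50 52 26
f 51 23 53
f 51 53 52
f 52 53 54
f 52 54 26
f 53 23 24
f 53 24 54
f 54 24 25
f 54 25 26



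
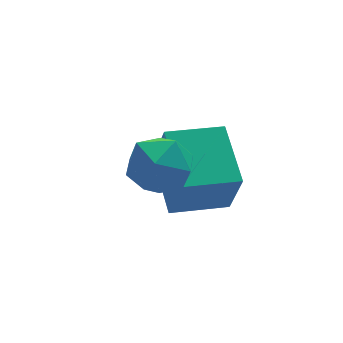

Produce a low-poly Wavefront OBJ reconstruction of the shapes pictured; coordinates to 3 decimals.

v 0.679 1.936 -3.28
v 0.73 1.178 -1.484
v 1.012 3.943 -2.442
v 1.063 3.185 -0.646
v 2.517 1.695 -3.434
v 2.568 0.937 -1.638
v 2.85 3.702 -2.596
v 2.901 2.944 -0.8
v -1.245 0.343 0.429
v -0.72 0.881 1.222
v 0.3 -0.001 -0.362
v 0.825 0.537 0.431
v 0.337 -0.417 0.648
v -0.618 -0.205 1.137
v 0.198 1.085 -0.277
v -0.757 1.297 0.212
v 0.172 1.339 0.786
v 0.259 0.411 1.358
v -0.679 0.469 -0.498
v -0.592 -0.459 0.074
f 2 4 1
f 5 2 1
f 1 4 3
f 3 5 1
f 2 8 4
f 6 2 5
f 6 8 2
f 4 8 3
f 7 5 3
f 3 8 7
f 7 6 5
f 8 6 7
f 9 20 14
f 9 14 10
f 9 10 16
f 9 16 19
f 9 19 20
f 10 14 18
f 14 20 13
f 20 19 11
f 19 16 15
f 16 10 17
f 12 18 13
f 12 13 11
f 12 11 15
f 12 15 17
f 12 17 18
f 13 18 14
f 11 13 20
f 15 11 19
f 17 15 16
f 18 17 10



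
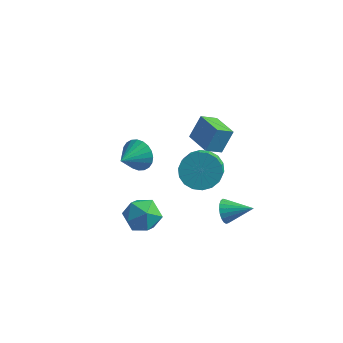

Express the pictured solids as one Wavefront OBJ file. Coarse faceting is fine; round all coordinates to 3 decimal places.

v -1.514 -2.153 -2.676
v -0.549 -2.344 -2.069
v -1.131 -3.636 -3.751
v -0.166 -3.827 -3.144
v -1.2 -3.998 -2.655
v -1.437 -3.081 -1.99
v -0.243 -2.899 -3.83
v -0.48 -1.982 -3.165
v 0.237 -2.805 -2.782
v -0.354 -3.484 -2.055
v -1.326 -2.496 -3.765
v -1.917 -3.175 -3.038
v 0.119 0.86 0.78
v 0.465 1.564 2.046
v 0.721 1.616 0.195
v 1.067 2.32 1.461
v 1.453 -0.08 0.939
v 1.799 0.624 2.205
v 2.055 0.676 0.354
v 2.401 1.38 1.62
v -2.582 0.229 -1.337
v -2.062 0.436 -0.496
v -2.938 -1.129 -0.783
v -2.42 0.569 -0.399
v -2.803 0.65 -0.446
v -3.152 0.668 -0.628
v -3.414 0.618 -0.918
v -3.55 0.51 -1.272
v -3.538 0.359 -1.635
v -3.381 0.188 -1.954
v -3.102 0.023 -2.178
v -2.743 -0.11 -2.274
v -2.361 -0.192 -2.228
v -2.012 -0.209 -2.046
v -1.749 -0.16 -1.756
v -1.614 -0.051 -1.402
v -1.626 0.1 -1.038
v -1.783 0.271 -0.72
v 2.669 -3.374 2.909
v 3.216 -2.656 3.537
v 3.558 -3.688 4.419
v 3.011 -4.406 3.791
v 2.764 -2.644 3.726
v 3.107 -3.676 4.608
v 2.294 -2.777 3.753
v 2.636 -3.809 4.635
v 1.898 -3.028 3.613
v 2.24 -4.06 4.495
v 1.654 -3.348 3.334
v 1.997 -4.38 4.215
v 1.612 -3.673 2.97
v 1.954 -4.705 3.852
v 1.779 -3.938 2.594
v 2.121 -4.97 3.476
v 2.122 -4.092 2.281
v 2.464 -5.124 3.163
v 2.573 -4.104 2.092
v 2.916 -5.136 2.974
v 3.044 -3.971 2.065
v 3.386 -5.003 2.947
v 3.44 -3.72 2.205
v 3.782 -4.752 3.087
v 3.683 -3.4 2.485
v 4.026 -4.432 3.366
v 3.726 -3.075 2.848
v 4.068 -4.107 3.73
v 3.559 -2.81 3.224
v 3.901 -3.842 4.106
v 2.822 -0.603 -3.296
v 3.138 -0.9 -3.932
v 4.298 -0.297 -2.704
v 3.106 -0.591 -4.012
v 3.025 -0.285 -3.967
v 2.909 -0.033 -3.807
v 2.777 0.12 -3.558
v 2.653 0.148 -3.264
v 2.559 0.046 -2.976
v 2.51 -0.168 -2.743
v 2.514 -0.457 -2.605
v 2.572 -0.772 -2.587
v 2.674 -1.057 -2.692
v 2.8 -1.264 -2.901
v 2.931 -1.356 -3.179
v 3.042 -1.318 -3.476
v 3.116 -1.157 -3.743
f 1 12 6
f 1 6 2
f 1 2 8
f 1 8 11
f 1 11 12
f 2 6 10
f 6 12 5
f 12 11 3
f 11 8 7
f 8 2 9
f 4 10 5
f 4 5 3
f 4 3 7
f 4 7 9
f 4 9 10
f 5 10 6
f 3 5 12
f 7 3 11
f 9 7 8
f 10 9 2
f 14 16 13
f 17 14 13
f 13 16 15
f 15 17 13
f 14 20 16
f 18 14 17
f 18 20 14
f 16 20 15
f 19 17 15
f 15 20 19
f 19 18 17
f 20 18 19
f 22 21 24
f 22 24 23
f 24 21 25
f 24 25 23
f 25 21 26
f 25 26 23
f 26 21 27
f 26 27 23
f 27 21 28
f 27 28 23
f 28 21 29
f 28 29 23
f 29 21 30
f 29 30 23
f 30 21 31
f 30 31 23
f 31 21 32
f 31 32 23
f 32 21 33
f 32 33 23
f 33 21 34
f 33 34 23
f 34 21 35
f 34 35 23
f 35 21 36
f 35 36 23
f 36 21 37
f 36 37 23
f 37 21 38
f 37 38 23
f 38 21 22
f 38 22 23
f 40 39 43
f 40 43 41
f 41 43 44
f 41 44 42
f 43 39 45
f 43 45 44
f 44 45 46
f 44 46 42
f 45 39 47
f 45 47 46
f 46 47 48
f 46 48 42
f 47 39 49
f 47 49 48
f 48 49 50
f 48 50 42
f 49 39 51
f 49 51 50
f 50 51 52
f 50 52 42
f 51 39 53
f 51 53 52
f 52 53 54
f 52 54 42
f 53 39 55
f 53 55 54
f 54 55 56
f 54 56 42
f 55 39 57
f 55 57 56
f 56 57 58
f 56 58 42
f 57 39 59
f 57 59 58
f 58 59 60
f 58 60 42
f 59 39 61
f 59 61 60
f 60 61 62
f 60 62 42
f 61 39 63
f 61 63 62
f 62 63 64
f 62 64 42
f 63 39 65
f 63 65 64
f 64 65 66
f 64 66 42
f 65 39 67
f 65 67 66
f 66 67 68
f 66 68 42
f 67 39 40
f 67 40 68
f 68 40 41
f 68 41 42
f 70 69 72
f 70 72 71
f 72 69 73
f 72 73 71
f 73 69 74
f 73 74 71
f 74 69 75
f 74 75 71
f 75 69 76
f 75 76 71
f 76 69 77
f 76 77 71
f 77 69 78
f 77 78 71
f 78 69 79
f 78 79 71
f 79 69 80
f 79 80 71
f 80 69 81
f 80 81 71
f 81 69 82
f 81 82 71
f 82 69 83
f 82 83 71
f 83 69 84
f 83 84 71
f 84 69 85
f 84 85 71
f 85 69 70
f 85 70 71



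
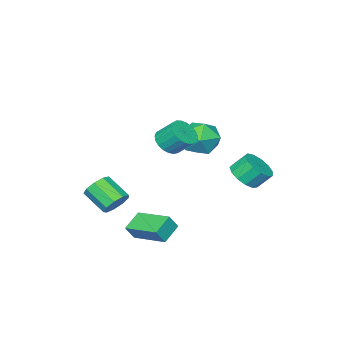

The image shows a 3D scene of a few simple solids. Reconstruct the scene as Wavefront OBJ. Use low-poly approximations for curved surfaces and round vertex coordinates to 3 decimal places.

v 0.934 -2.278 -3.144
v 1.229 -2.684 -3.792
v 1.342 -3.988 -2.925
v 1.046 -3.582 -2.276
v 1.65 -2.454 -3.502
v 1.763 -3.758 -2.634
v 1.736 -2.142 -3.044
v 1.849 -3.446 -2.176
v 1.447 -1.894 -2.632
v 1.559 -3.197 -1.765
v 0.917 -1.825 -2.461
v 1.03 -3.129 -1.593
v 0.395 -1.968 -2.608
v 0.508 -3.272 -1.741
v 0.126 -2.257 -3.007
v 0.238 -3.56 -2.139
v 0.234 -2.555 -3.469
v 0.346 -3.859 -2.602
v 0.67 -2.724 -3.779
v 0.782 -4.028 -2.912
v 0.8 -0.256 -3.666
v 1.25 -0.404 -2.901
v 0.687 1.75 -3.212
v 1.137 1.602 -2.446
v 1.863 -0.062 -4.254
v 2.313 -0.21 -3.488
v 1.75 1.944 -3.799
v 2.2 1.796 -3.034
v -1.256 1.866 1.046
v -0.524 1.012 1.267
v -2.476 1.128 2.233
v -1.744 0.274 2.454
v -1.506 1.338 2.806
v -0.753 1.795 2.073
v -2.247 0.345 1.427
v -1.494 0.802 0.694
v -1.137 0.073 1.502
v -0.679 0.686 2.355
v -2.321 1.454 1.145
v -1.863 2.067 1.998
v 0.457 0.83 2.082
v 1.16 1.206 1.939
v 0.886 2.046 2.794
v 0.183 1.67 2.938
v 0.953 1.359 1.722
v 0.679 2.199 2.577
v 0.661 1.421 1.567
v 0.386 2.261 2.423
v 0.333 1.381 1.501
v 0.058 2.221 2.357
v 0.026 1.245 1.536
v -0.248 2.085 2.392
v -0.205 1.038 1.665
v -0.48 1.878 2.521
v -0.323 0.794 1.867
v -0.597 1.634 2.722
v -0.305 0.557 2.105
v -0.58 1.397 2.961
v -0.156 0.367 2.34
v -0.43 1.207 3.195
v 0.1 0.257 2.53
v -0.175 1.097 3.385
v 0.417 0.246 2.642
v 0.142 1.086 3.498
v 0.741 0.336 2.658
v 0.467 1.176 3.514
v 1.016 0.512 2.574
v 0.742 1.352 3.43
v 1.195 0.742 2.405
v 0.92 1.582 3.261
v 1.246 0.988 2.181
v 0.971 1.828 3.036
v -2.778 2.754 -0.729
v -2.323 2.242 -0.114
v -2.808 2.795 0.704
v -3.262 3.306 0.089
v -2.023 2.652 -0.213
v -2.507 3.205 0.605
v -1.962 3.095 -0.476
v -2.446 3.648 0.342
v -2.16 3.429 -0.819
v -2.644 3.982 -0.001
v -2.554 3.549 -1.134
v -3.038 4.102 -0.316
v -3.019 3.416 -1.32
v -3.504 3.969 -0.502
v -3.408 3.073 -1.318
v -3.892 3.626 -0.5
v -3.596 2.629 -1.13
v -4.081 3.182 -0.311
v -3.525 2.224 -0.814
v -4.01 2.777 0.004
v -3.216 1.987 -0.471
v -3.701 2.54 0.347
v -2.768 1.994 -0.21
v -3.253 2.547 0.608
f 2 1 5
f 2 5 3
f 3 5 6
f 3 6 4
f 5 1 7
f 5 7 6
f 6 7 8
f 6 8 4
f 7 1 9
f 7 9 8
f 8 9 10
f 8 10 4
f 9 1 11
f 9 11 10
f 10 11 12
f 10 12 4
f 11 1 13
f 11 13 12
f 12 13 14
f 12 14 4
f 13 1 15
f 13 15 14
f 14 15 16
f 14 16 4
f 15 1 17
f 15 17 16
f 16 17 18
f 16 18 4
f 17 1 19
f 17 19 18
f 18 19 20
f 18 20 4
f 19 1 2
f 19 2 20
f 20 2 3
f 20 3 4
f 22 24 21
f 25 22 21
f 21 24 23
f 23 25 21
f 22 28 24
f 26 22 25
f 26 28 22
f 24 28 23
f 27 25 23
f 23 28 27
f 27 26 25
f 28 26 27
f 29 40 34
f 29 34 30
f 29 30 36
f 29 36 39
f 29 39 40
f 30 34 38
f 34 40 33
f 40 39 31
f 39 36 35
f 36 30 37
f 32 38 33
f 32 33 31
f 32 31 35
f 32 35 37
f 32 37 38
f 33 38 34
f 31 33 40
f 35 31 39
f 37 35 36
f 38 37 30
f 42 41 45
f 42 45 43
f 43 45 46
f 43 46 44
f 45 41 47
f 45 47 46
f 46 47 48
f 46 48 44
f 47 41 49
f 47 49 48
f 48 49 50
f 48 50 44
f 49 41 51
f 49 51 50
f 50 51 52
f 50 52 44
f 51 41 53
f 51 53 52
f 52 53 54
f 52 54 44
f 53 41 55
f 53 55 54
f 54 55 56
f 54 56 44
f 55 41 57
f 55 57 56
f 56 57 58
f 56 58 44
f 57 41 59
f 57 59 58
f 58 59 60
f 58 60 44
f 59 41 61
f 59 61 60
f 60 61 62
f 60 62 44
f 61 41 63
f 61 63 62
f 62 63 64
f 62 64 44
f 63 41 65
f 63 65 64
f 64 65 66
f 64 66 44
f 65 41 67
f 65 67 66
f 66 67 68
f 66 68 44
f 67 41 69
f 67 69 68
f 68 69 70
f 68 70 44
f 69 41 71
f 69 71 70
f 70 71 72
f 70 72 44
f 71 41 42
f 71 42 72
f 72 42 43
f 72 43 44
f 74 73 77
f 74 77 75
f 75 77 78
f 75 78 76
f 77 73 79
f 77 79 78
f 78 79 80
f 78 80 76
f 79 73 81
f 79 81 80
f 80 81 82
f 80 82 76
f 81 73 83
f 81 83 82
f 82 83 84
f 82 84 76
f 83 73 85
f 83 85 84
f 84 85 86
f 84 86 76
f 85 73 87
f 85 87 86
f 86 87 88
f 86 88 76
f 87 73 89
f 87 89 88
f 88 89 90
f 88 90 76
f 89 73 91
f 89 91 90
f 90 91 92
f 90 92 76
f 91 73 93
f 91 93 92
f 92 93 94
f 92 94 76
f 93 73 95
f 93 95 94
f 94 95 96
f 94 96 76
f 95 73 74
f 95 74 96
f 96 74 75
f 96 75 76



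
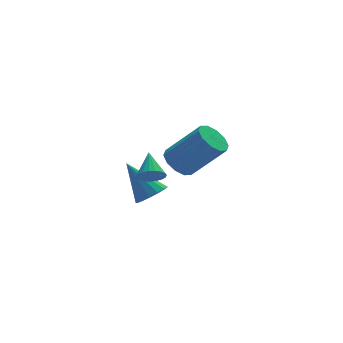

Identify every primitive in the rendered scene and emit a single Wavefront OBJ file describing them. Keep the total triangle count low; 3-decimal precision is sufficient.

v -2.482 1.263 0.049
v -2.202 1.491 -0.366
v -2.278 2.217 0.711
v -2.415 1.564 -0.406
v -2.639 1.586 -0.368
v -2.836 1.552 -0.258
v -2.973 1.467 -0.094
v -3.024 1.348 0.094
v -2.982 1.213 0.274
v -2.853 1.088 0.415
v -2.661 0.992 0.493
v -2.437 0.944 0.494
v -2.221 0.95 0.418
v -2.051 1.011 0.278
v -1.955 1.115 0.099
v -1.95 1.245 -0.09
v -2.038 1.377 -0.254
v -2.301 -1.272 2.149
v -1.782 -1.305 1.711
v -0.719 -1.86 3.014
v -1.239 -1.828 3.451
v -1.786 -0.92 1.879
v -0.724 -1.475 3.182
v -1.987 -0.669 2.15
v -0.925 -1.225 3.452
v -2.308 -0.649 2.42
v -1.246 -1.204 3.723
v -2.626 -0.867 2.587
v -1.564 -1.422 3.89
v -2.821 -1.24 2.586
v -1.758 -1.795 3.889
v -2.816 -1.625 2.418
v -1.754 -2.18 3.721
v -2.615 -1.875 2.148
v -1.553 -2.431 3.45
v -2.294 -1.896 1.877
v -1.232 -2.451 3.18
v -1.976 -1.678 1.71
v -0.914 -2.233 3.013
v -2.186 2.185 -1.521
v -1.558 2.406 -1.336
v -2.874 3.055 -0.219
v -1.679 2.652 -1.565
v -1.936 2.774 -1.781
v -2.26 2.737 -1.928
v -2.563 2.553 -1.966
v -2.766 2.27 -1.885
v -2.813 1.965 -1.706
v -2.692 1.719 -1.477
v -2.435 1.597 -1.26
v -2.112 1.634 -1.113
v -1.808 1.818 -1.075
v -1.605 2.1 -1.157
f 2 1 4
f 2 4 3
f 4 1 5
f 4 5 3
f 5 1 6
f 5 6 3
f 6 1 7
f 6 7 3
f 7 1 8
f 7 8 3
f 8 1 9
f 8 9 3
f 9 1 10
f 9 10 3
f 10 1 11
f 10 11 3
f 11 1 12
f 11 12 3
f 12 1 13
f 12 13 3
f 13 1 14
f 13 14 3
f 14 1 15
f 14 15 3
f 15 1 16
f 15 16 3
f 16 1 17
f 16 17 3
f 17 1 2
f 17 2 3
f 19 18 22
f 19 22 20
f 20 22 23
f 20 23 21
f 22 18 24
f 22 24 23
f 23 24 25
f 23 25 21
f 24 18 26
f 24 26 25
f 25 26 27
f 25 27 21
f 26 18 28
f 26 28 27
f 27 28 29
f 27 29 21
f 28 18 30
f 28 30 29
f 29 30 31
f 29 31 21
f 30 18 32
f 30 32 31
f 31 32 33
f 31 33 21
f 32 18 34
f 32 34 33
f 33 34 35
f 33 35 21
f 34 18 36
f 34 36 35
f 35 36 37
f 35 37 21
f 36 18 38
f 36 38 37
f 37 38 39
f 37 39 21
f 38 18 19
f 38 19 39
f 39 19 20
f 39 20 21
f 41 40 43
f 41 43 42
f 43 40 44
f 43 44 42
f 44 40 45
f 44 45 42
f 45 40 46
f 45 46 42
f 46 40 47
f 46 47 42
f 47 40 48
f 47 48 42
f 48 40 49
f 48 49 42
f 49 40 50
f 49 50 42
f 50 40 51
f 50 51 42
f 51 40 52
f 51 52 42
f 52 40 53
f 52 53 42
f 53 40 41
f 53 41 42



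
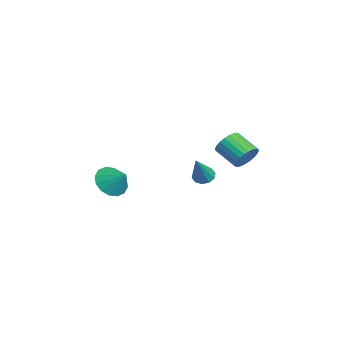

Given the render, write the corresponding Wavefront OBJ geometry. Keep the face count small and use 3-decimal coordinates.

v -3.279 1.485 -4.155
v -2.721 1.712 -4.448
v -2.121 0.895 -2.405
v -2.888 2.024 -4.232
v -3.205 2.129 -3.987
v -3.55 1.989 -3.806
v -3.791 1.656 -3.759
v -3.837 1.258 -3.862
v -3.67 0.946 -4.078
v -3.353 0.841 -4.323
v -3.008 0.981 -4.504
v -2.767 1.314 -4.552
v -1.082 3.506 -1.858
v -0.608 3.54 -1.141
v -1.684 2.628 -0.386
v -2.158 2.594 -1.102
v -0.806 3.808 -1.101
v -1.882 2.896 -0.346
v -1.047 4.029 -1.176
v -2.123 3.117 -0.421
v -1.293 4.171 -1.355
v -2.369 3.259 -0.6
v -1.507 4.212 -1.61
v -2.583 3.3 -0.855
v -1.656 4.145 -1.904
v -2.732 3.233 -1.148
v -1.718 3.981 -2.19
v -2.794 3.069 -1.434
v -1.683 3.744 -2.425
v -2.759 2.833 -1.67
v -1.556 3.472 -2.574
v -2.632 2.56 -1.819
v -1.358 3.204 -2.614
v -2.434 2.292 -1.859
v -1.117 2.983 -2.539
v -2.193 2.071 -1.784
v -0.871 2.841 -2.36
v -1.947 1.929 -1.605
v -0.657 2.8 -2.105
v -1.733 1.888 -1.35
v -0.508 2.867 -1.812
v -1.584 1.955 -1.056
v -0.446 3.031 -1.526
v -1.522 2.119 -0.77
v -0.481 3.267 -1.29
v -1.557 2.356 -0.535
v 0.329 -3.891 -2.519
v 0.962 -3.635 -3.303
v 1.131 -3.189 -1.641
v 0.597 -3.24 -3.284
v 0.16 -3.019 -3.06
v -0.232 -3.032 -2.692
v -0.474 -3.275 -2.276
v -0.5 -3.683 -1.926
v -0.305 -4.146 -1.734
v 0.061 -4.541 -1.753
v 0.498 -4.762 -1.977
v 0.89 -4.749 -2.346
v 1.131 -4.506 -2.761
v 1.158 -4.098 -3.111
f 2 1 4
f 2 4 3
f 4 1 5
f 4 5 3
f 5 1 6
f 5 6 3
f 6 1 7
f 6 7 3
f 7 1 8
f 7 8 3
f 8 1 9
f 8 9 3
f 9 1 10
f 9 10 3
f 10 1 11
f 10 11 3
f 11 1 12
f 11 12 3
f 12 1 2
f 12 2 3
f 14 13 17
f 14 17 15
f 15 17 18
f 15 18 16
f 17 13 19
f 17 19 18
f 18 19 20
f 18 20 16
f 19 13 21
f 19 21 20
f 20 21 22
f 20 22 16
f 21 13 23
f 21 23 22
f 22 23 24
f 22 24 16
f 23 13 25
f 23 25 24
f 24 25 26
f 24 26 16
f 25 13 27
f 25 27 26
f 26 27 28
f 26 28 16
f 27 13 29
f 27 29 28
f 28 29 30
f 28 30 16
f 29 13 31
f 29 31 30
f 30 31 32
f 30 32 16
f 31 13 33
f 31 33 32
f 32 33 34
f 32 34 16
f 33 13 35
f 33 35 34
f 34 35 36
f 34 36 16
f 35 13 37
f 35 37 36
f 36 37 38
f 36 38 16
f 37 13 39
f 37 39 38
f 38 39 40
f 38 40 16
f 39 13 41
f 39 41 40
f 40 41 42
f 40 42 16
f 41 13 43
f 41 43 42
f 42 43 44
f 42 44 16
f 43 13 45
f 43 45 44
f 44 45 46
f 44 46 16
f 45 13 14
f 45 14 46
f 46 14 15
f 46 15 16
f 48 47 50
f 48 50 49
f 50 47 51
f 50 51 49
f 51 47 52
f 51 52 49
f 52 47 53
f 52 53 49
f 53 47 54
f 53 54 49
f 54 47 55
f 54 55 49
f 55 47 56
f 55 56 49
f 56 47 57
f 56 57 49
f 57 47 58
f 57 58 49
f 58 47 59
f 58 59 49
f 59 47 60
f 59 60 49
f 60 47 48
f 60 48 49



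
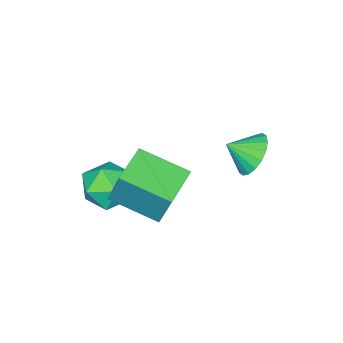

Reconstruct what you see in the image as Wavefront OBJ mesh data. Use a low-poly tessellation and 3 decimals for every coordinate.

v -2.618 3.14 -2.847
v -1.941 3.347 -3.418
v -1.962 2.52 -2.293
v -1.91 3.634 -3.134
v -2.02 3.823 -2.793
v -2.248 3.877 -2.463
v -2.55 3.784 -2.209
v -2.865 3.564 -2.081
v -3.131 3.26 -2.105
v -3.296 2.933 -2.277
v -3.327 2.646 -2.561
v -3.217 2.457 -2.902
v -2.989 2.403 -3.232
v -2.687 2.495 -3.486
v -2.372 2.715 -3.614
v -2.106 3.019 -3.589
v 1.611 1.005 -3.472
v 2.213 0.177 -3.663
v 0.307 0.223 -4.197
v 0.909 -0.605 -4.388
v 0.64 -0.37 -3.41
v 1.446 0.113 -2.962
v 1.074 0.287 -4.898
v 1.88 0.77 -4.45
v 1.881 -0.266 -4.544
v 1.613 -0.673 -3.624
v 0.907 1.073 -4.236
v 0.639 0.666 -3.316
v 0.739 0.593 -3.129
v 0.871 1.311 -1.462
v -0.008 2.228 -3.774
v 0.124 2.946 -2.106
v 2.116 1.094 -3.454
v 2.248 1.812 -1.786
v 1.369 2.729 -4.098
v 1.501 3.447 -2.431
f 2 1 4
f 2 4 3
f 4 1 5
f 4 5 3
f 5 1 6
f 5 6 3
f 6 1 7
f 6 7 3
f 7 1 8
f 7 8 3
f 8 1 9
f 8 9 3
f 9 1 10
f 9 10 3
f 10 1 11
f 10 11 3
f 11 1 12
f 11 12 3
f 12 1 13
f 12 13 3
f 13 1 14
f 13 14 3
f 14 1 15
f 14 15 3
f 15 1 16
f 15 16 3
f 16 1 2
f 16 2 3
f 17 28 22
f 17 22 18
f 17 18 24
f 17 24 27
f 17 27 28
f 18 22 26
f 22 28 21
f 28 27 19
f 27 24 23
f 24 18 25
f 20 26 21
f 20 21 19
f 20 19 23
f 20 23 25
f 20 25 26
f 21 26 22
f 19 21 28
f 23 19 27
f 25 23 24
f 26 25 18
f 30 32 29
f 33 30 29
f 29 32 31
f 31 33 29
f 30 36 32
f 34 30 33
f 34 36 30
f 32 36 31
f 35 33 31
f 31 36 35
f 35 34 33
f 36 34 35



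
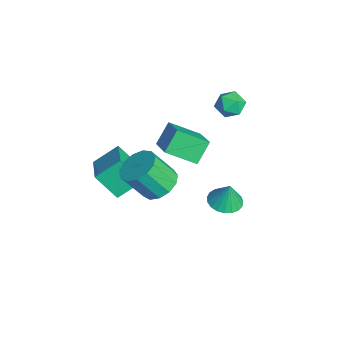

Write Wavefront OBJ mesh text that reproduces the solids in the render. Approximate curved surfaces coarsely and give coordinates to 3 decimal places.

v -1.578 1.149 -3.988
v -0.738 1.274 -4.121
v -1.402 1.331 -2.712
v -0.868 1.606 -4.151
v -1.121 1.859 -4.152
v -1.453 1.989 -4.125
v -1.806 1.973 -4.074
v -2.121 1.816 -4.008
v -2.341 1.543 -3.939
v -2.429 1.201 -3.878
v -2.37 0.851 -3.836
v -2.174 0.552 -3.82
v -1.875 0.357 -3.833
v -1.525 0.298 -3.873
v -1.183 0.387 -3.933
v -0.91 0.607 -4.002
v -0.753 0.921 -4.069
v -2.602 1.764 3.187
v -2.192 2.191 2.682
v -2.348 0.729 2.518
v -1.938 1.156 2.013
v -1.672 1.046 2.736
v -1.829 1.686 3.15
v -2.711 1.234 2.05
v -2.868 1.874 2.464
v -2.259 1.863 1.98
v -1.617 1.747 2.404
v -2.923 1.173 2.796
v -2.281 1.057 3.22
v -2.139 0.075 0.794
v -2.5 -1.331 1.599
v -0.626 0.154 1.609
v -0.987 -1.253 2.414
v -1.593 -0.607 -0.154
v -1.954 -2.014 0.651
v -0.08 -0.529 0.661
v -0.441 -1.935 1.466
v 1.621 -2.573 1.306
v 2.297 -3.153 0.977
v 2.156 -4.106 2.365
v 1.479 -3.527 2.694
v 2.548 -2.775 1.262
v 2.407 -3.729 2.65
v 2.504 -2.333 1.561
v 2.363 -3.287 2.949
v 2.179 -1.968 1.779
v 2.038 -2.921 3.167
v 1.677 -1.794 1.847
v 1.536 -2.748 3.235
v 1.157 -1.868 1.743
v 1.016 -2.822 3.131
v 0.785 -2.166 1.501
v 0.644 -3.12 2.889
v 0.677 -2.593 1.196
v 0.536 -3.547 2.584
v 0.869 -3.014 0.927
v 0.728 -3.967 2.315
v 1.3 -3.295 0.778
v 1.159 -4.248 2.166
v 1.832 -3.346 0.796
v 1.691 -4.3 2.184
v -3.114 -4.689 -2.459
v -3.264 -3.45 -1.592
v -4.888 -4.471 -3.076
v -5.037 -3.232 -2.209
v -2.563 -3.748 -3.711
v -2.712 -2.509 -2.844
v -4.336 -3.53 -4.328
v -4.486 -2.291 -3.461
f 2 1 4
f 2 4 3
f 4 1 5
f 4 5 3
f 5 1 6
f 5 6 3
f 6 1 7
f 6 7 3
f 7 1 8
f 7 8 3
f 8 1 9
f 8 9 3
f 9 1 10
f 9 10 3
f 10 1 11
f 10 11 3
f 11 1 12
f 11 12 3
f 12 1 13
f 12 13 3
f 13 1 14
f 13 14 3
f 14 1 15
f 14 15 3
f 15 1 16
f 15 16 3
f 16 1 17
f 16 17 3
f 17 1 2
f 17 2 3
f 18 29 23
f 18 23 19
f 18 19 25
f 18 25 28
f 18 28 29
f 19 23 27
f 23 29 22
f 29 28 20
f 28 25 24
f 25 19 26
f 21 27 22
f 21 22 20
f 21 20 24
f 21 24 26
f 21 26 27
f 22 27 23
f 20 22 29
f 24 20 28
f 26 24 25
f 27 26 19
f 31 33 30
f 34 31 30
f 30 33 32
f 32 34 30
f 31 37 33
f 35 31 34
f 35 37 31
f 33 37 32
f 36 34 32
f 32 37 36
f 36 35 34
f 37 35 36
f 39 38 42
f 39 42 40
f 40 42 43
f 40 43 41
f 42 38 44
f 42 44 43
f 43 44 45
f 43 45 41
f 44 38 46
f 44 46 45
f 45 46 47
f 45 47 41
f 46 38 48
f 46 48 47
f 47 48 49
f 47 49 41
f 48 38 50
f 48 50 49
f 49 50 51
f 49 51 41
f 50 38 52
f 50 52 51
f 51 52 53
f 51 53 41
f 52 38 54
f 52 54 53
f 53 54 55
f 53 55 41
f 54 38 56
f 54 56 55
f 55 56 57
f 55 57 41
f 56 38 58
f 56 58 57
f 57 58 59
f 57 59 41
f 58 38 60
f 58 60 59
f 59 60 61
f 59 61 41
f 60 38 39
f 60 39 61
f 61 39 40
f 61 40 41
f 63 65 62
f 66 63 62
f 62 65 64
f 64 66 62
f 63 69 65
f 67 63 66
f 67 69 63
f 65 69 64
f 68 66 64
f 64 69 68
f 68 67 66
f 69 67 68



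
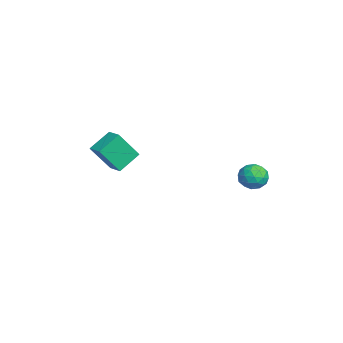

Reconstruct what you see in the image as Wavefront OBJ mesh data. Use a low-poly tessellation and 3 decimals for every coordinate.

v -4.617 -1.862 1.078
v -4.386 -2.894 2.621
v -3.801 -1.427 1.248
v -3.57 -2.459 2.79
v -3.91 -2.881 0.29
v -3.679 -3.913 1.832
v -3.094 -2.446 0.459
v -2.863 -3.478 2.002
v 2.601 4.101 2.246
v 3.111 3.611 2.595
v 1.629 3.389 2.665
v 2.139 2.899 3.014
v 2.042 3.63 3.292
v 2.643 4.071 3.033
v 2.097 2.929 2.227
v 2.698 3.37 1.968
v 2.799 2.887 2.583
v 2.766 3.32 3.241
v 1.974 3.68 2.019
v 1.941 4.113 2.677
v 2.941 3.919 2.384
v 1.799 3.081 2.876
v 1.742 3.511 3.04
v 2.042 3.223 3.245
v 2.666 4.189 2.641
v 2.966 3.901 2.846
v 2.338 3.912 3.256
v 1.774 3.099 2.414
v 2.074 2.811 2.619
v 2.698 3.777 2.015
v 2.998 3.489 2.22
v 2.402 3.088 2.004
v 3.058 3.205 2.582
v 2.486 2.786 2.828
v 2.462 2.804 2.366
v 2.815 3.063 2.213
v 3.038 3.459 2.969
v 2.467 3.041 3.215
v 2.41 3.471 3.378
v 2.763 3.729 3.226
v 2.855 3.034 2.962
v 2.273 3.959 2.045
v 1.702 3.541 2.291
v 1.977 3.271 2.034
v 2.33 3.529 1.882
v 2.254 4.214 2.432
v 1.682 3.795 2.678
v 1.925 3.937 3.047
v 2.278 4.196 2.894
v 1.885 3.966 2.298
f 2 4 1
f 5 2 1
f 1 4 3
f 3 5 1
f 2 8 4
f 6 2 5
f 6 8 2
f 4 8 3
f 7 5 3
f 3 8 7
f 7 6 5
f 8 6 7
f 9 46 25
f 46 20 49
f 25 49 14
f 46 49 25
f 9 25 21
f 25 14 26
f 21 26 10
f 25 26 21
f 9 21 30
f 21 10 31
f 30 31 16
f 21 31 30
f 9 30 42
f 30 16 45
f 42 45 19
f 30 45 42
f 9 42 46
f 42 19 50
f 46 50 20
f 42 50 46
f 10 26 37
f 26 14 40
f 37 40 18
f 26 40 37
f 14 49 27
f 49 20 48
f 27 48 13
f 49 48 27
f 20 50 47
f 50 19 43
f 47 43 11
f 50 43 47
f 19 45 44
f 45 16 32
f 44 32 15
f 45 32 44
f 16 31 36
f 31 10 33
f 36 33 17
f 31 33 36
f 12 38 24
f 38 18 39
f 24 39 13
f 38 39 24
f 12 24 22
f 24 13 23
f 22 23 11
f 24 23 22
f 12 22 29
f 22 11 28
f 29 28 15
f 22 28 29
f 12 29 34
f 29 15 35
f 34 35 17
f 29 35 34
f 12 34 38
f 34 17 41
f 38 41 18
f 34 41 38
f 13 39 27
f 39 18 40
f 27 40 14
f 39 40 27
f 11 23 47
f 23 13 48
f 47 48 20
f 23 48 47
f 15 28 44
f 28 11 43
f 44 43 19
f 28 43 44
f 17 35 36
f 35 15 32
f 36 32 16
f 35 32 36
f 18 41 37
f 41 17 33
f 37 33 10
f 41 33 37



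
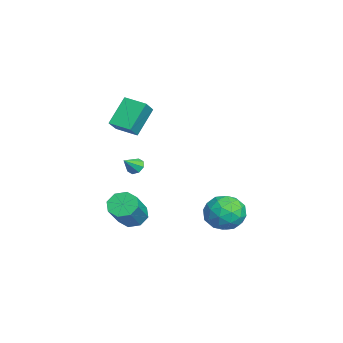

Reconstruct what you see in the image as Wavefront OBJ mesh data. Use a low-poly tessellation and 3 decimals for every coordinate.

v 1.73 -2.923 -2.868
v 2.275 -3.18 -3.495
v 3.756 -3.734 -1.979
v 3.21 -3.477 -1.352
v 2.353 -2.538 -3.336
v 3.834 -3.092 -1.821
v 2.066 -2.121 -2.903
v 3.547 -2.676 -1.388
v 1.582 -2.174 -2.449
v 3.063 -2.729 -0.934
v 1.184 -2.666 -2.241
v 2.665 -3.22 -0.725
v 1.106 -3.308 -2.399
v 2.587 -3.862 -0.884
v 1.393 -3.724 -2.832
v 2.874 -4.279 -1.317
v 1.877 -3.671 -3.286
v 3.358 -4.226 -1.771
v -1.63 -2.842 3.872
v -0.712 -3.232 4.675
v -0.959 -1.728 3.647
v -0.041 -2.118 4.449
v -0.699 -3.702 2.391
v 0.219 -4.092 3.193
v -0.028 -2.588 2.165
v 0.89 -2.978 2.968
v 0.76 2.141 -3.719
v 1.338 3.031 -3.096
v 1.822 0.769 -2.744
v 2.4 1.659 -2.121
v 1.208 1.436 -1.912
v 0.552 2.284 -2.515
v 2.608 1.516 -3.325
v 1.952 2.364 -3.928
v 2.48 2.645 -2.853
v 1.615 2.595 -1.979
v 1.545 1.205 -3.861
v 0.68 1.155 -2.987
v 0.956 2.707 -3.493
v 2.204 1.093 -2.347
v 1.504 0.962 -2.224
v 1.844 1.485 -1.858
v 0.494 2.267 -3.151
v 0.833 2.79 -2.785
v 0.757 1.853 -2.09
v 2.327 1.01 -3.055
v 2.666 1.533 -2.689
v 1.316 2.315 -3.982
v 1.656 2.838 -3.616
v 2.403 1.947 -3.75
v 1.966 3.002 -2.984
v 2.591 2.196 -2.411
v 2.713 2.112 -3.118
v 2.327 2.611 -3.473
v 1.458 2.973 -2.471
v 2.082 2.167 -1.898
v 1.382 2.036 -1.775
v 0.996 2.534 -2.129
v 2.129 2.746 -2.328
v 1.078 1.633 -3.942
v 1.702 0.827 -3.369
v 2.164 1.266 -3.711
v 1.778 1.764 -4.065
v 0.569 1.604 -3.429
v 1.194 0.798 -2.856
v 0.833 1.189 -2.367
v 0.447 1.688 -2.722
v 1.031 1.054 -3.512
v 0.304 -2.714 0.031
v 0.66 -2.293 0.132
v 0.856 -3.346 0.729
v 0.324 -2.292 0.398
v -0.023 -2.538 0.45
v -0.178 -2.887 0.256
v -0.051 -3.136 -0.069
v 0.285 -3.137 -0.336
v 0.632 -2.891 -0.387
v 0.787 -2.542 -0.194
f 2 1 5
f 2 5 3
f 3 5 6
f 3 6 4
f 5 1 7
f 5 7 6
f 6 7 8
f 6 8 4
f 7 1 9
f 7 9 8
f 8 9 10
f 8 10 4
f 9 1 11
f 9 11 10
f 10 11 12
f 10 12 4
f 11 1 13
f 11 13 12
f 12 13 14
f 12 14 4
f 13 1 15
f 13 15 14
f 14 15 16
f 14 16 4
f 15 1 17
f 15 17 16
f 16 17 18
f 16 18 4
f 17 1 2
f 17 2 18
f 18 2 3
f 18 3 4
f 20 22 19
f 23 20 19
f 19 22 21
f 21 23 19
f 20 26 22
f 24 20 23
f 24 26 20
f 22 26 21
f 25 23 21
f 21 26 25
f 25 24 23
f 26 24 25
f 27 64 43
f 64 38 67
f 43 67 32
f 64 67 43
f 27 43 39
f 43 32 44
f 39 44 28
f 43 44 39
f 27 39 48
f 39 28 49
f 48 49 34
f 39 49 48
f 27 48 60
f 48 34 63
f 60 63 37
f 48 63 60
f 27 60 64
f 60 37 68
f 64 68 38
f 60 68 64
f 28 44 55
f 44 32 58
f 55 58 36
f 44 58 55
f 32 67 45
f 67 38 66
f 45 66 31
f 67 66 45
f 38 68 65
f 68 37 61
f 65 61 29
f 68 61 65
f 37 63 62
f 63 34 50
f 62 50 33
f 63 50 62
f 34 49 54
f 49 28 51
f 54 51 35
f 49 51 54
f 30 56 42
f 56 36 57
f 42 57 31
f 56 57 42
f 30 42 40
f 42 31 41
f 40 41 29
f 42 41 40
f 30 40 47
f 40 29 46
f 47 46 33
f 40 46 47
f 30 47 52
f 47 33 53
f 52 53 35
f 47 53 52
f 30 52 56
f 52 35 59
f 56 59 36
f 52 59 56
f 31 57 45
f 57 36 58
f 45 58 32
f 57 58 45
f 29 41 65
f 41 31 66
f 65 66 38
f 41 66 65
f 33 46 62
f 46 29 61
f 62 61 37
f 46 61 62
f 35 53 54
f 53 33 50
f 54 50 34
f 53 50 54
f 36 59 55
f 59 35 51
f 55 51 28
f 59 51 55
f 70 69 72
f 70 72 71
f 72 69 73
f 72 73 71
f 73 69 74
f 73 74 71
f 74 69 75
f 74 75 71
f 75 69 76
f 75 76 71
f 76 69 77
f 76 77 71
f 77 69 78
f 77 78 71
f 78 69 70
f 78 70 71



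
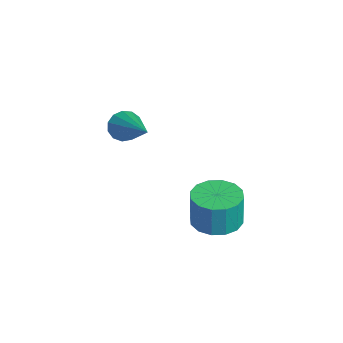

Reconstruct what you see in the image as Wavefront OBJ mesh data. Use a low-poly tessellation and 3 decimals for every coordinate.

v -1.675 -0.18 -2.153
v -1.355 -0.368 -2.688
v 0.155 0.12 -1.167
v -1.4 -0.005 -2.716
v -1.531 0.301 -2.566
v -1.709 0.455 -2.284
v -1.875 0.407 -1.961
v -1.978 0.173 -1.7
v -1.984 -0.174 -1.582
v -1.892 -0.523 -1.646
v -1.731 -0.763 -1.871
v -1.552 -0.818 -2.185
v -1.412 -0.671 -2.49
v 2.737 1.734 -4.09
v 3.523 1.296 -4.108
v 3.549 1.287 -2.768
v 2.763 1.726 -2.75
v 3.637 1.747 -4.107
v 3.663 1.739 -2.768
v 3.51 2.196 -4.102
v 3.536 2.187 -2.762
v 3.176 2.52 -4.093
v 3.202 2.512 -2.754
v 2.724 2.634 -4.084
v 2.75 2.626 -2.744
v 2.276 2.507 -4.076
v 2.302 2.499 -2.736
v 1.951 2.173 -4.072
v 1.977 2.164 -2.732
v 1.837 1.721 -4.072
v 1.863 1.713 -2.733
v 1.964 1.273 -4.078
v 1.99 1.264 -2.738
v 2.298 0.948 -4.086
v 2.324 0.94 -2.747
v 2.75 0.834 -4.096
v 2.776 0.826 -2.756
v 3.198 0.961 -4.104
v 3.224 0.953 -2.764
f 2 1 4
f 2 4 3
f 4 1 5
f 4 5 3
f 5 1 6
f 5 6 3
f 6 1 7
f 6 7 3
f 7 1 8
f 7 8 3
f 8 1 9
f 8 9 3
f 9 1 10
f 9 10 3
f 10 1 11
f 10 11 3
f 11 1 12
f 11 12 3
f 12 1 13
f 12 13 3
f 13 1 2
f 13 2 3
f 15 14 18
f 15 18 16
f 16 18 19
f 16 19 17
f 18 14 20
f 18 20 19
f 19 20 21
f 19 21 17
f 20 14 22
f 20 22 21
f 21 22 23
f 21 23 17
f 22 14 24
f 22 24 23
f 23 24 25
f 23 25 17
f 24 14 26
f 24 26 25
f 25 26 27
f 25 27 17
f 26 14 28
f 26 28 27
f 27 28 29
f 27 29 17
f 28 14 30
f 28 30 29
f 29 30 31
f 29 31 17
f 30 14 32
f 30 32 31
f 31 32 33
f 31 33 17
f 32 14 34
f 32 34 33
f 33 34 35
f 33 35 17
f 34 14 36
f 34 36 35
f 35 36 37
f 35 37 17
f 36 14 38
f 36 38 37
f 37 38 39
f 37 39 17
f 38 14 15
f 38 15 39
f 39 15 16
f 39 16 17



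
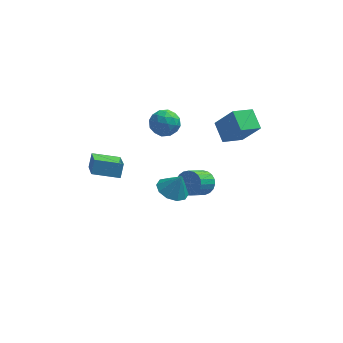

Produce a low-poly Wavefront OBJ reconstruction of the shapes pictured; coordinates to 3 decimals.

v -0.003 -0.513 -1.307
v 0.807 -0.527 -1.652
v 0.463 -0.487 -0.213
v 0.655 -0.007 -1.6
v 0.252 0.319 -1.436
v -0.248 0.328 -1.223
v -0.655 0.015 -1.043
v -0.813 -0.5 -0.963
v -0.661 -1.019 -1.015
v -0.258 -1.346 -1.179
v 0.243 -1.354 -1.391
v 0.649 -1.041 -1.572
v -4.084 -1.308 1.223
v -3.807 -2.968 2.34
v -3.951 -0.841 1.883
v -3.673 -2.501 3.001
v -2.687 -1.279 0.919
v -2.409 -2.939 2.037
v -2.553 -0.812 1.58
v -2.276 -2.472 2.697
v -0.846 4.166 0.298
v -0.389 3.936 1.005
v -0.691 2.864 -0.225
v -0.234 2.634 0.482
v -1.089 2.798 0.549
v -1.184 3.603 0.872
v 0.104 3.197 -0.092
v 0.009 4.002 0.231
v 0.198 3.337 0.764
v -0.539 3.091 1.16
v -0.541 3.709 -0.38
v -1.278 3.463 0.016
v -0.631 4.166 0.697
v -0.449 2.634 0.083
v -0.952 2.731 0.122
v -0.683 2.596 0.538
v -1.098 3.97 0.619
v -0.83 3.835 1.035
v -1.241 3.166 0.767
v -0.25 2.965 -0.255
v 0.018 2.83 0.161
v -0.397 4.204 0.242
v -0.128 4.069 0.658
v 0.161 3.634 0.013
v -0.017 3.679 0.971
v 0.073 2.913 0.664
v 0.273 3.244 0.327
v 0.217 3.717 0.516
v -0.451 3.534 1.204
v -0.36 2.768 0.897
v -0.862 2.865 0.936
v -0.918 3.338 1.126
v -0.106 3.182 1.063
v -0.72 4.032 -0.117
v -0.629 3.266 -0.424
v -0.162 3.462 -0.346
v -0.218 3.935 -0.156
v -1.153 3.887 0.116
v -1.063 3.121 -0.191
v -1.297 3.083 0.264
v -1.353 3.556 0.453
v -0.974 3.618 -0.283
v 3.455 2.259 0.219
v 2.449 1.582 0.658
v 3.031 3.268 0.801
v 2.024 2.591 1.24
v 4.356 1.829 1.62
v 3.349 1.152 2.059
v 3.931 2.838 2.202
v 2.925 2.161 2.641
v 1.453 2.263 -3.52
v 1.843 1.686 -3.8
v 1.137 0.801 -2.959
v 0.747 1.377 -2.68
v 2.02 1.774 -3.559
v 1.315 0.889 -2.718
v 2.1 1.946 -3.311
v 1.394 1.061 -2.47
v 2.067 2.172 -3.1
v 1.361 1.287 -2.259
v 1.928 2.415 -2.961
v 1.223 1.53 -2.12
v 1.707 2.631 -2.919
v 1.002 1.746 -2.078
v 1.442 2.783 -2.981
v 0.737 1.898 -2.14
v 1.179 2.846 -3.136
v 0.474 1.961 -2.295
v 0.963 2.807 -3.358
v 0.258 1.922 -2.517
v 0.832 2.674 -3.608
v 0.127 1.789 -2.767
v 0.808 2.471 -3.842
v 0.103 1.585 -3.002
v 0.896 2.231 -4.021
v 0.19 1.346 -3.181
v 1.08 1.996 -4.114
v 0.374 1.111 -3.273
v 1.328 1.808 -4.104
v 0.622 0.923 -3.263
v 1.598 1.698 -3.993
v 0.892 0.813 -3.152
f 2 1 4
f 2 4 3
f 4 1 5
f 4 5 3
f 5 1 6
f 5 6 3
f 6 1 7
f 6 7 3
f 7 1 8
f 7 8 3
f 8 1 9
f 8 9 3
f 9 1 10
f 9 10 3
f 10 1 11
f 10 11 3
f 11 1 12
f 11 12 3
f 12 1 2
f 12 2 3
f 14 16 13
f 17 14 13
f 13 16 15
f 15 17 13
f 14 20 16
f 18 14 17
f 18 20 14
f 16 20 15
f 19 17 15
f 15 20 19
f 19 18 17
f 20 18 19
f 21 58 37
f 58 32 61
f 37 61 26
f 58 61 37
f 21 37 33
f 37 26 38
f 33 38 22
f 37 38 33
f 21 33 42
f 33 22 43
f 42 43 28
f 33 43 42
f 21 42 54
f 42 28 57
f 54 57 31
f 42 57 54
f 21 54 58
f 54 31 62
f 58 62 32
f 54 62 58
f 22 38 49
f 38 26 52
f 49 52 30
f 38 52 49
f 26 61 39
f 61 32 60
f 39 60 25
f 61 60 39
f 32 62 59
f 62 31 55
f 59 55 23
f 62 55 59
f 31 57 56
f 57 28 44
f 56 44 27
f 57 44 56
f 28 43 48
f 43 22 45
f 48 45 29
f 43 45 48
f 24 50 36
f 50 30 51
f 36 51 25
f 50 51 36
f 24 36 34
f 36 25 35
f 34 35 23
f 36 35 34
f 24 34 41
f 34 23 40
f 41 40 27
f 34 40 41
f 24 41 46
f 41 27 47
f 46 47 29
f 41 47 46
f 24 46 50
f 46 29 53
f 50 53 30
f 46 53 50
f 25 51 39
f 51 30 52
f 39 52 26
f 51 52 39
f 23 35 59
f 35 25 60
f 59 60 32
f 35 60 59
f 27 40 56
f 40 23 55
f 56 55 31
f 40 55 56
f 29 47 48
f 47 27 44
f 48 44 28
f 47 44 48
f 30 53 49
f 53 29 45
f 49 45 22
f 53 45 49
f 64 66 63
f 67 64 63
f 63 66 65
f 65 67 63
f 64 70 66
f 68 64 67
f 68 70 64
f 66 70 65
f 69 67 65
f 65 70 69
f 69 68 67
f 70 68 69
f 72 71 75
f 72 75 73
f 73 75 76
f 73 76 74
f 75 71 77
f 75 77 76
f 76 77 78
f 76 78 74
f 77 71 79
f 77 79 78
f 78 79 80
f 78 80 74
f 79 71 81
f 79 81 80
f 80 81 82
f 80 82 74
f 81 71 83
f 81 83 82
f 82 83 84
f 82 84 74
f 83 71 85
f 83 85 84
f 84 85 86
f 84 86 74
f 85 71 87
f 85 87 86
f 86 87 88
f 86 88 74
f 87 71 89
f 87 89 88
f 88 89 90
f 88 90 74
f 89 71 91
f 89 91 90
f 90 91 92
f 90 92 74
f 91 71 93
f 91 93 92
f 92 93 94
f 92 94 74
f 93 71 95
f 93 95 94
f 94 95 96
f 94 96 74
f 95 71 97
f 95 97 96
f 96 97 98
f 96 98 74
f 97 71 99
f 97 99 98
f 98 99 100
f 98 100 74
f 99 71 101
f 99 101 100
f 100 101 102
f 100 102 74
f 101 71 72
f 101 72 102
f 102 72 73
f 102 73 74

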